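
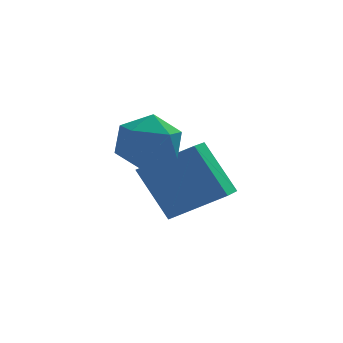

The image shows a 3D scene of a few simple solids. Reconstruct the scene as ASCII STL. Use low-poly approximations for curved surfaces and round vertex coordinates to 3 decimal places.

solid 
facet normal -0.400 0.425 0.812
outer loop
vertex 1.295 -2.419 -1.077
vertex 1.772 -1.364 -1.394
vertex -0.324 -1.993 -2.097
endloop
endfacet
facet normal -0.398 -0.879 0.264
outer loop
vertex 0.488 -2.856 -3.746
vertex 1.295 -2.419 -1.077
vertex -0.324 -1.993 -2.097
endloop
endfacet
facet normal -0.400 0.425 0.812
outer loop
vertex -0.324 -1.993 -2.097
vertex 1.772 -1.364 -1.394
vertex 0.153 -0.939 -2.414
endloop
endfacet
facet normal -0.826 0.217 -0.520
outer loop
vertex 0.153 -0.939 -2.414
vertex 0.488 -2.856 -3.746
vertex -0.324 -1.993 -2.097
endloop
endfacet
facet normal 0.826 -0.217 0.520
outer loop
vertex 1.295 -2.419 -1.077
vertex 2.584 -2.227 -3.043
vertex 1.772 -1.364 -1.394
endloop
endfacet
facet normal -0.397 -0.879 0.264
outer loop
vertex 2.107 -3.281 -2.726
vertex 1.295 -2.419 -1.077
vertex 0.488 -2.856 -3.746
endloop
endfacet
facet normal 0.826 -0.217 0.520
outer loop
vertex 2.107 -3.281 -2.726
vertex 2.584 -2.227 -3.043
vertex 1.295 -2.419 -1.077
endloop
endfacet
facet normal 0.397 0.879 -0.264
outer loop
vertex 1.772 -1.364 -1.394
vertex 2.584 -2.227 -3.043
vertex 0.153 -0.939 -2.414
endloop
endfacet
facet normal -0.826 0.217 -0.520
outer loop
vertex 0.965 -1.801 -4.063
vertex 0.488 -2.856 -3.746
vertex 0.153 -0.939 -2.414
endloop
endfacet
facet normal 0.397 0.879 -0.264
outer loop
vertex 0.153 -0.939 -2.414
vertex 2.584 -2.227 -3.043
vertex 0.965 -1.801 -4.063
endloop
endfacet
facet normal 0.400 -0.425 -0.812
outer loop
vertex 0.965 -1.801 -4.063
vertex 2.107 -3.281 -2.726
vertex 0.488 -2.856 -3.746
endloop
endfacet
facet normal 0.400 -0.425 -0.812
outer loop
vertex 2.584 -2.227 -3.043
vertex 2.107 -3.281 -2.726
vertex 0.965 -1.801 -4.063
endloop
endfacet
facet normal -0.136 0.708 0.693
outer loop
vertex 0.023 -2.727 -0.104
vertex -0.906 -3.166 0.162
vertex -0.014 -3.473 0.651
endloop
endfacet
facet normal 0.558 0.576 0.597
outer loop
vertex 0.023 -2.727 -0.104
vertex -0.014 -3.473 0.651
vertex 0.767 -3.484 -0.069
endloop
endfacet
facet normal 0.712 0.696 -0.090
outer loop
vertex 0.023 -2.727 -0.104
vertex 0.767 -3.484 -0.069
vertex 0.357 -3.185 -1.002
endloop
endfacet
facet normal 0.114 0.902 -0.417
outer loop
vertex 0.023 -2.727 -0.104
vertex 0.357 -3.185 -1.002
vertex -0.677 -2.988 -0.859
endloop
endfacet
facet normal -0.411 0.909 0.066
outer loop
vertex 0.023 -2.727 -0.104
vertex -0.677 -2.988 -0.859
vertex -0.906 -3.166 0.162
endloop
endfacet
facet normal 0.672 -0.116 0.731
outer loop
vertex 0.767 -3.484 -0.069
vertex -0.014 -3.473 0.651
vertex 0.297 -4.392 0.219
endloop
endfacet
facet normal -0.452 0.098 0.886
outer loop
vertex -0.014 -3.473 0.651
vertex -0.906 -3.166 0.162
vertex -0.737 -4.195 0.362
endloop
endfacet
facet normal -0.897 0.424 -0.127
outer loop
vertex -0.906 -3.166 0.162
vertex -0.677 -2.988 -0.859
vertex -1.147 -3.896 -0.571
endloop
endfacet
facet normal -0.047 0.412 -0.910
outer loop
vertex -0.677 -2.988 -0.859
vertex 0.357 -3.185 -1.002
vertex -0.366 -3.907 -1.291
endloop
endfacet
facet normal 0.922 0.077 -0.380
outer loop
vertex 0.357 -3.185 -1.002
vertex 0.767 -3.484 -0.069
vertex 0.526 -4.214 -0.802
endloop
endfacet
facet normal -0.114 -0.902 0.417
outer loop
vertex -0.403 -4.653 -0.536
vertex 0.297 -4.392 0.219
vertex -0.737 -4.195 0.362
endloop
endfacet
facet normal -0.712 -0.696 0.090
outer loop
vertex -0.403 -4.653 -0.536
vertex -0.737 -4.195 0.362
vertex -1.147 -3.896 -0.571
endloop
endfacet
facet normal -0.558 -0.576 -0.597
outer loop
vertex -0.403 -4.653 -0.536
vertex -1.147 -3.896 -0.571
vertex -0.366 -3.907 -1.291
endloop
endfacet
facet normal 0.136 -0.708 -0.693
outer loop
vertex -0.403 -4.653 -0.536
vertex -0.366 -3.907 -1.291
vertex 0.526 -4.214 -0.802
endloop
endfacet
facet normal 0.411 -0.909 -0.066
outer loop
vertex -0.403 -4.653 -0.536
vertex 0.526 -4.214 -0.802
vertex 0.297 -4.392 0.219
endloop
endfacet
facet normal 0.047 -0.412 0.910
outer loop
vertex -0.737 -4.195 0.362
vertex 0.297 -4.392 0.219
vertex -0.014 -3.473 0.651
endloop
endfacet
facet normal -0.922 -0.077 0.380
outer loop
vertex -1.147 -3.896 -0.571
vertex -0.737 -4.195 0.362
vertex -0.906 -3.166 0.162
endloop
endfacet
facet normal -0.672 0.116 -0.731
outer loop
vertex -0.366 -3.907 -1.291
vertex -1.147 -3.896 -0.571
vertex -0.677 -2.988 -0.859
endloop
endfacet
facet normal 0.452 -0.098 -0.886
outer loop
vertex 0.526 -4.214 -0.802
vertex -0.366 -3.907 -1.291
vertex 0.357 -3.185 -1.002
endloop
endfacet
facet normal 0.897 -0.424 0.127
outer loop
vertex 0.297 -4.392 0.219
vertex 0.526 -4.214 -0.802
vertex 0.767 -3.484 -0.069
endloop
endfacet

endsolid


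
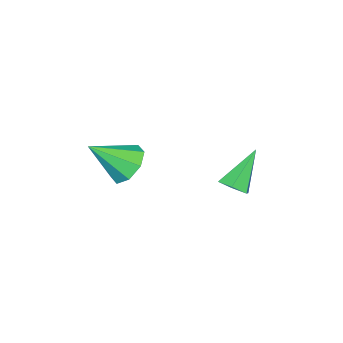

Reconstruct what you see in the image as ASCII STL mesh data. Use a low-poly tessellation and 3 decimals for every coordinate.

solid 
facet normal 0.650 -0.118 -0.750
outer loop
vertex -2.537 0.445 -2.927
vertex -2.858 0.863 -3.271
vertex -2.39 1.057 -2.896
endloop
endfacet
facet normal 0.501 -0.163 0.850
outer loop
vertex -2.537 0.445 -2.927
vertex -2.39 1.057 -2.896
vertex -4.022 1.077 -1.929
endloop
endfacet
facet normal 0.651 -0.119 -0.750
outer loop
vertex -2.39 1.057 -2.896
vertex -2.858 0.863 -3.271
vertex -2.711 1.475 -3.241
endloop
endfacet
facet normal 0.349 0.741 0.573
outer loop
vertex -2.39 1.057 -2.896
vertex -2.711 1.475 -3.241
vertex -4.022 1.077 -1.929
endloop
endfacet
facet normal 0.651 -0.120 -0.749
outer loop
vertex -2.711 1.475 -3.241
vertex -2.858 0.863 -3.271
vertex -3.178 1.282 -3.616
endloop
endfacet
facet normal -0.342 0.938 -0.057
outer loop
vertex -2.711 1.475 -3.241
vertex -3.178 1.282 -3.616
vertex -4.022 1.077 -1.929
endloop
endfacet
facet normal 0.651 -0.121 -0.750
outer loop
vertex -3.178 1.282 -3.616
vertex -2.858 0.863 -3.271
vertex -3.326 0.67 -3.646
endloop
endfacet
facet normal -0.881 0.233 -0.412
outer loop
vertex -3.178 1.282 -3.616
vertex -3.326 0.67 -3.646
vertex -4.022 1.077 -1.929
endloop
endfacet
facet normal 0.650 -0.118 -0.751
outer loop
vertex -3.326 0.67 -3.646
vertex -2.858 0.863 -3.271
vertex -3.005 0.251 -3.302
endloop
endfacet
facet normal -0.729 -0.671 -0.137
outer loop
vertex -3.326 0.67 -3.646
vertex -3.005 0.251 -3.302
vertex -4.022 1.077 -1.929
endloop
endfacet
facet normal 0.650 -0.118 -0.750
outer loop
vertex -3.005 0.251 -3.302
vertex -2.858 0.863 -3.271
vertex -2.537 0.445 -2.927
endloop
endfacet
facet normal -0.037 -0.868 0.495
outer loop
vertex -3.005 0.251 -3.302
vertex -2.537 0.445 -2.927
vertex -4.022 1.077 -1.929
endloop
endfacet
facet normal -0.521 0.561 -0.643
outer loop
vertex -1.948 -3.371 -4.236
vertex -2.677 -3.387 -3.659
vertex -1.941 -2.831 -3.771
endloop
endfacet
facet normal 0.994 0.064 -0.089
outer loop
vertex -1.948 -3.371 -4.236
vertex -1.941 -2.831 -3.771
vertex -1.723 -4.413 -2.481
endloop
endfacet
facet normal -0.521 0.561 -0.643
outer loop
vertex -1.941 -2.831 -3.771
vertex -2.677 -3.387 -3.659
vertex -2.365 -2.617 -3.241
endloop
endfacet
facet normal 0.775 0.460 0.434
outer loop
vertex -1.941 -2.831 -3.771
vertex -2.365 -2.617 -3.241
vertex -1.723 -4.413 -2.481
endloop
endfacet
facet normal -0.522 0.561 -0.643
outer loop
vertex -2.365 -2.617 -3.241
vertex -2.677 -3.387 -3.659
vertex -2.972 -2.855 -2.956
endloop
endfacet
facet normal 0.230 0.448 0.864
outer loop
vertex -2.365 -2.617 -3.241
vertex -2.972 -2.855 -2.956
vertex -1.723 -4.413 -2.481
endloop
endfacet
facet normal -0.521 0.561 -0.643
outer loop
vertex -2.972 -2.855 -2.956
vertex -2.677 -3.387 -3.659
vertex -3.407 -3.404 -3.082
endloop
endfacet
facet normal -0.318 0.034 0.948
outer loop
vertex -2.972 -2.855 -2.956
vertex -3.407 -3.404 -3.082
vertex -1.723 -4.413 -2.481
endloop
endfacet
facet normal -0.522 0.560 -0.644
outer loop
vertex -3.407 -3.404 -3.082
vertex -2.677 -3.387 -3.659
vertex -3.414 -3.944 -3.546
endloop
endfacet
facet normal -0.551 -0.540 0.637
outer loop
vertex -3.407 -3.404 -3.082
vertex -3.414 -3.944 -3.546
vertex -1.723 -4.413 -2.481
endloop
endfacet
facet normal -0.522 0.560 -0.644
outer loop
vertex -3.414 -3.944 -3.546
vertex -2.677 -3.387 -3.659
vertex -2.99 -4.158 -4.076
endloop
endfacet
facet normal -0.331 -0.937 0.113
outer loop
vertex -3.414 -3.944 -3.546
vertex -2.99 -4.158 -4.076
vertex -1.723 -4.413 -2.481
endloop
endfacet
facet normal -0.523 0.560 -0.643
outer loop
vertex -2.99 -4.158 -4.076
vertex -2.677 -3.387 -3.659
vertex -2.383 -3.92 -4.362
endloop
endfacet
facet normal 0.213 -0.924 -0.317
outer loop
vertex -2.99 -4.158 -4.076
vertex -2.383 -3.92 -4.362
vertex -1.723 -4.413 -2.481
endloop
endfacet
facet normal -0.521 0.561 -0.643
outer loop
vertex -2.383 -3.92 -4.362
vertex -2.677 -3.387 -3.659
vertex -1.948 -3.371 -4.236
endloop
endfacet
facet normal 0.761 -0.511 -0.401
outer loop
vertex -2.383 -3.92 -4.362
vertex -1.948 -3.371 -4.236
vertex -1.723 -4.413 -2.481
endloop
endfacet

endsolid


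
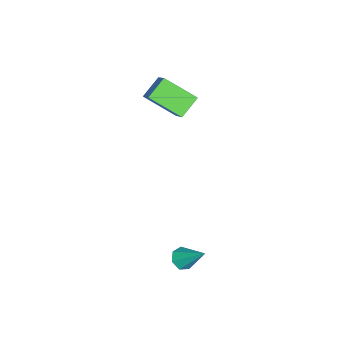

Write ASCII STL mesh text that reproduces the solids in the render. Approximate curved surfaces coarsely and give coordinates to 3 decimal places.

solid 
facet normal -0.227 -0.673 -0.704
outer loop
vertex 4.023 0.686 -4.594
vertex 3.805 0.311 -4.165
vertex 3.509 0.741 -4.481
endloop
endfacet
facet normal 0.002 0.902 -0.431
outer loop
vertex 4.023 0.686 -4.594
vertex 3.509 0.741 -4.481
vertex 4.195 1.469 -2.955
endloop
endfacet
facet normal -0.227 -0.673 -0.704
outer loop
vertex 3.509 0.741 -4.481
vertex 3.805 0.311 -4.165
vertex 3.218 0.472 -4.13
endloop
endfacet
facet normal -0.697 0.717 -0.029
outer loop
vertex 3.509 0.741 -4.481
vertex 3.218 0.472 -4.13
vertex 4.195 1.469 -2.955
endloop
endfacet
facet normal -0.227 -0.674 -0.703
outer loop
vertex 3.218 0.472 -4.13
vertex 3.805 0.311 -4.165
vertex 3.369 0.082 -3.805
endloop
endfacet
facet normal -0.818 0.147 0.556
outer loop
vertex 3.218 0.472 -4.13
vertex 3.369 0.082 -3.805
vertex 4.195 1.469 -2.955
endloop
endfacet
facet normal -0.228 -0.672 -0.704
outer loop
vertex 3.369 0.082 -3.805
vertex 3.805 0.311 -4.165
vertex 3.848 -0.136 -3.752
endloop
endfacet
facet normal -0.271 -0.380 0.884
outer loop
vertex 3.369 0.082 -3.805
vertex 3.848 -0.136 -3.752
vertex 4.195 1.469 -2.955
endloop
endfacet
facet normal -0.226 -0.673 -0.705
outer loop
vertex 3.848 -0.136 -3.752
vertex 3.805 0.311 -4.165
vertex 4.295 -0.017 -4.009
endloop
endfacet
facet normal 0.531 -0.466 0.708
outer loop
vertex 3.848 -0.136 -3.752
vertex 4.295 -0.017 -4.009
vertex 4.195 1.469 -2.955
endloop
endfacet
facet normal -0.226 -0.673 -0.704
outer loop
vertex 4.295 -0.017 -4.009
vertex 3.805 0.311 -4.165
vertex 4.373 0.349 -4.384
endloop
endfacet
facet normal 0.986 -0.047 0.159
outer loop
vertex 4.295 -0.017 -4.009
vertex 4.373 0.349 -4.384
vertex 4.195 1.469 -2.955
endloop
endfacet
facet normal -0.226 -0.674 -0.704
outer loop
vertex 4.373 0.349 -4.384
vertex 3.805 0.311 -4.165
vertex 4.023 0.686 -4.594
endloop
endfacet
facet normal 0.750 0.563 -0.347
outer loop
vertex 4.373 0.349 -4.384
vertex 4.023 0.686 -4.594
vertex 4.195 1.469 -2.955
endloop
endfacet
facet normal -0.654 -0.400 -0.642
outer loop
vertex -2.022 -3.608 1.152
vertex -2.975 -3.189 1.862
vertex -2.044 -2.011 0.179
endloop
endfacet
facet normal 0.756 -0.333 -0.563
outer loop
vertex -0.965 -1.351 1.238
vertex -2.022 -3.608 1.152
vertex -2.044 -2.011 0.179
endloop
endfacet
facet normal -0.654 -0.400 -0.642
outer loop
vertex -2.044 -2.011 0.179
vertex -2.975 -3.189 1.862
vertex -2.997 -1.592 0.889
endloop
endfacet
facet normal -0.012 0.854 -0.520
outer loop
vertex -2.997 -1.592 0.889
vertex -0.965 -1.351 1.238
vertex -2.044 -2.011 0.179
endloop
endfacet
facet normal 0.012 -0.854 0.520
outer loop
vertex -2.022 -3.608 1.152
vertex -1.896 -2.529 2.921
vertex -2.975 -3.189 1.862
endloop
endfacet
facet normal 0.756 -0.333 -0.563
outer loop
vertex -0.943 -2.948 2.211
vertex -2.022 -3.608 1.152
vertex -0.965 -1.351 1.238
endloop
endfacet
facet normal 0.012 -0.854 0.520
outer loop
vertex -0.943 -2.948 2.211
vertex -1.896 -2.529 2.921
vertex -2.022 -3.608 1.152
endloop
endfacet
facet normal -0.756 0.333 0.563
outer loop
vertex -2.975 -3.189 1.862
vertex -1.896 -2.529 2.921
vertex -2.997 -1.592 0.889
endloop
endfacet
facet normal -0.012 0.854 -0.520
outer loop
vertex -1.918 -0.932 1.948
vertex -0.965 -1.351 1.238
vertex -2.997 -1.592 0.889
endloop
endfacet
facet normal -0.756 0.333 0.563
outer loop
vertex -2.997 -1.592 0.889
vertex -1.896 -2.529 2.921
vertex -1.918 -0.932 1.948
endloop
endfacet
facet normal 0.654 0.400 0.642
outer loop
vertex -1.918 -0.932 1.948
vertex -0.943 -2.948 2.211
vertex -0.965 -1.351 1.238
endloop
endfacet
facet normal 0.654 0.400 0.642
outer loop
vertex -1.896 -2.529 2.921
vertex -0.943 -2.948 2.211
vertex -1.918 -0.932 1.948
endloop
endfacet

endsolid


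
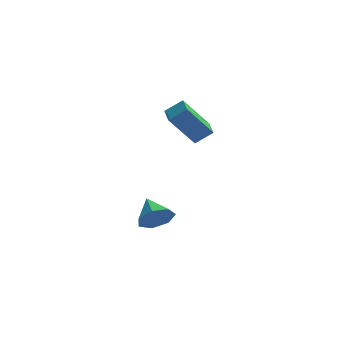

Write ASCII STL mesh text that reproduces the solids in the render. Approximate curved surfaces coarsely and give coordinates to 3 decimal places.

solid 
facet normal 0.337 -0.854 -0.397
outer loop
vertex 2.031 0.761 -1.732
vertex 1.546 0.324 -1.204
vertex 1.36 0.608 -1.972
endloop
endfacet
facet normal -0.001 0.845 -0.535
outer loop
vertex 2.031 0.761 -1.732
vertex 1.36 0.608 -1.972
vertex 1.114 1.416 -0.696
endloop
endfacet
facet normal 0.337 -0.854 -0.397
outer loop
vertex 1.36 0.608 -1.972
vertex 1.546 0.324 -1.204
vertex 0.829 0.241 -1.634
endloop
endfacet
facet normal -0.685 0.549 -0.480
outer loop
vertex 1.36 0.608 -1.972
vertex 0.829 0.241 -1.634
vertex 1.114 1.416 -0.696
endloop
endfacet
facet normal 0.337 -0.854 -0.397
outer loop
vertex 0.829 0.241 -1.634
vertex 1.546 0.324 -1.204
vertex 0.837 -0.064 -0.972
endloop
endfacet
facet normal -0.982 0.167 0.089
outer loop
vertex 0.829 0.241 -1.634
vertex 0.837 -0.064 -0.972
vertex 1.114 1.416 -0.696
endloop
endfacet
facet normal 0.337 -0.853 -0.398
outer loop
vertex 0.837 -0.064 -0.972
vertex 1.546 0.324 -1.204
vertex 1.379 -0.077 -0.485
endloop
endfacet
facet normal -0.668 -0.014 0.744
outer loop
vertex 0.837 -0.064 -0.972
vertex 1.379 -0.077 -0.485
vertex 1.114 1.416 -0.696
endloop
endfacet
facet normal 0.338 -0.853 -0.397
outer loop
vertex 1.379 -0.077 -0.485
vertex 1.546 0.324 -1.204
vertex 2.046 0.212 -0.539
endloop
endfacet
facet normal 0.018 0.143 0.990
outer loop
vertex 1.379 -0.077 -0.485
vertex 2.046 0.212 -0.539
vertex 1.114 1.416 -0.696
endloop
endfacet
facet normal 0.336 -0.854 -0.397
outer loop
vertex 2.046 0.212 -0.539
vertex 1.546 0.324 -1.204
vertex 2.336 0.584 -1.094
endloop
endfacet
facet normal 0.563 0.520 0.643
outer loop
vertex 2.046 0.212 -0.539
vertex 2.336 0.584 -1.094
vertex 1.114 1.416 -0.696
endloop
endfacet
facet normal 0.336 -0.854 -0.398
outer loop
vertex 2.336 0.584 -1.094
vertex 1.546 0.324 -1.204
vertex 2.031 0.761 -1.732
endloop
endfacet
facet normal 0.555 0.831 -0.035
outer loop
vertex 2.336 0.584 -1.094
vertex 2.031 0.761 -1.732
vertex 1.114 1.416 -0.696
endloop
endfacet
facet normal -0.574 -0.142 0.807
outer loop
vertex 2.774 1.098 4.837
vertex 2.599 1.97 4.866
vertex 2.027 0.965 4.282
endloop
endfacet
facet normal 0.198 -0.980 -0.031
outer loop
vertex 3.101 1.23 2.774
vertex 2.774 1.098 4.837
vertex 2.027 0.965 4.282
endloop
endfacet
facet normal -0.574 -0.142 0.807
outer loop
vertex 2.027 0.965 4.282
vertex 2.599 1.97 4.866
vertex 1.852 1.837 4.311
endloop
endfacet
facet normal -0.795 -0.140 -0.591
outer loop
vertex 1.852 1.837 4.311
vertex 3.101 1.23 2.774
vertex 2.027 0.965 4.282
endloop
endfacet
facet normal 0.795 0.140 0.591
outer loop
vertex 2.774 1.098 4.837
vertex 3.673 2.235 3.358
vertex 2.599 1.97 4.866
endloop
endfacet
facet normal 0.198 -0.980 -0.031
outer loop
vertex 3.848 1.363 3.329
vertex 2.774 1.098 4.837
vertex 3.101 1.23 2.774
endloop
endfacet
facet normal 0.795 0.140 0.591
outer loop
vertex 3.848 1.363 3.329
vertex 3.673 2.235 3.358
vertex 2.774 1.098 4.837
endloop
endfacet
facet normal -0.198 0.980 0.031
outer loop
vertex 2.599 1.97 4.866
vertex 3.673 2.235 3.358
vertex 1.852 1.837 4.311
endloop
endfacet
facet normal -0.795 -0.140 -0.591
outer loop
vertex 2.926 2.102 2.803
vertex 3.101 1.23 2.774
vertex 1.852 1.837 4.311
endloop
endfacet
facet normal -0.198 0.980 0.031
outer loop
vertex 1.852 1.837 4.311
vertex 3.673 2.235 3.358
vertex 2.926 2.102 2.803
endloop
endfacet
facet normal 0.574 0.142 -0.807
outer loop
vertex 2.926 2.102 2.803
vertex 3.848 1.363 3.329
vertex 3.101 1.23 2.774
endloop
endfacet
facet normal 0.574 0.142 -0.807
outer loop
vertex 3.673 2.235 3.358
vertex 3.848 1.363 3.329
vertex 2.926 2.102 2.803
endloop
endfacet

endsolid


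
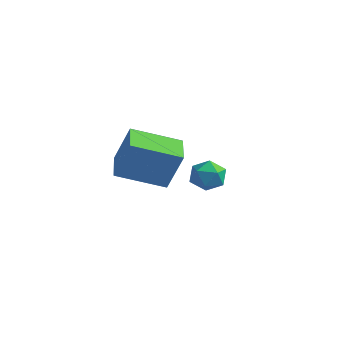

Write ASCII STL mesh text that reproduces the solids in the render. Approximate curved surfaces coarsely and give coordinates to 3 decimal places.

solid 
facet normal 0.546 0.326 0.772
outer loop
vertex 0.731 3.183 2.882
vertex 0.341 2.756 3.338
vertex 0.95 2.494 3.018
endloop
endfacet
facet normal 0.929 0.329 0.169
outer loop
vertex 0.731 3.183 2.882
vertex 0.95 2.494 3.018
vertex 0.98 2.761 2.333
endloop
endfacet
facet normal 0.594 0.745 -0.303
outer loop
vertex 0.731 3.183 2.882
vertex 0.98 2.761 2.333
vertex 0.391 3.189 2.23
endloop
endfacet
facet normal 0.004 1.000 0.007
outer loop
vertex 0.731 3.183 2.882
vertex 0.391 3.189 2.23
vertex -0.004 3.186 2.851
endloop
endfacet
facet normal -0.025 0.740 0.672
outer loop
vertex 0.731 3.183 2.882
vertex -0.004 3.186 2.851
vertex 0.341 2.756 3.338
endloop
endfacet
facet normal 0.937 -0.337 -0.090
outer loop
vertex 0.98 2.761 2.333
vertex 0.95 2.494 3.018
vertex 0.744 2.074 2.449
endloop
endfacet
facet normal 0.317 -0.342 0.884
outer loop
vertex 0.95 2.494 3.018
vertex 0.341 2.756 3.338
vertex 0.349 2.071 3.07
endloop
endfacet
facet normal -0.607 0.331 0.722
outer loop
vertex 0.341 2.756 3.338
vertex -0.004 3.186 2.851
vertex -0.24 2.499 2.967
endloop
endfacet
facet normal -0.559 0.751 -0.352
outer loop
vertex -0.004 3.186 2.851
vertex 0.391 3.189 2.23
vertex -0.21 2.766 2.282
endloop
endfacet
facet normal 0.395 0.339 -0.854
outer loop
vertex 0.391 3.189 2.23
vertex 0.98 2.761 2.333
vertex 0.399 2.504 1.962
endloop
endfacet
facet normal -0.004 -1.000 -0.007
outer loop
vertex 0.009 2.077 2.418
vertex 0.744 2.074 2.449
vertex 0.349 2.071 3.07
endloop
endfacet
facet normal -0.594 -0.745 0.303
outer loop
vertex 0.009 2.077 2.418
vertex 0.349 2.071 3.07
vertex -0.24 2.499 2.967
endloop
endfacet
facet normal -0.929 -0.329 -0.169
outer loop
vertex 0.009 2.077 2.418
vertex -0.24 2.499 2.967
vertex -0.21 2.766 2.282
endloop
endfacet
facet normal -0.546 -0.326 -0.772
outer loop
vertex 0.009 2.077 2.418
vertex -0.21 2.766 2.282
vertex 0.399 2.504 1.962
endloop
endfacet
facet normal 0.025 -0.740 -0.672
outer loop
vertex 0.009 2.077 2.418
vertex 0.399 2.504 1.962
vertex 0.744 2.074 2.449
endloop
endfacet
facet normal 0.559 -0.751 0.352
outer loop
vertex 0.349 2.071 3.07
vertex 0.744 2.074 2.449
vertex 0.95 2.494 3.018
endloop
endfacet
facet normal -0.395 -0.339 0.854
outer loop
vertex -0.24 2.499 2.967
vertex 0.349 2.071 3.07
vertex 0.341 2.756 3.338
endloop
endfacet
facet normal -0.937 0.337 0.090
outer loop
vertex -0.21 2.766 2.282
vertex -0.24 2.499 2.967
vertex -0.004 3.186 2.851
endloop
endfacet
facet normal -0.317 0.342 -0.884
outer loop
vertex 0.399 2.504 1.962
vertex -0.21 2.766 2.282
vertex 0.391 3.189 2.23
endloop
endfacet
facet normal 0.607 -0.331 -0.722
outer loop
vertex 0.744 2.074 2.449
vertex 0.399 2.504 1.962
vertex 0.98 2.761 2.333
endloop
endfacet
facet normal -0.690 0.707 0.156
outer loop
vertex -4.512 3.728 3.091
vertex -3.184 5.179 2.385
vertex -5.136 3.487 1.42
endloop
endfacet
facet normal -0.636 -0.694 0.338
outer loop
vertex -4.136 2.461 1.195
vertex -4.512 3.728 3.091
vertex -5.136 3.487 1.42
endloop
endfacet
facet normal -0.690 0.707 0.155
outer loop
vertex -5.136 3.487 1.42
vertex -3.184 5.179 2.385
vertex -3.808 4.937 0.714
endloop
endfacet
facet normal -0.347 -0.134 -0.928
outer loop
vertex -3.808 4.937 0.714
vertex -4.136 2.461 1.195
vertex -5.136 3.487 1.42
endloop
endfacet
facet normal 0.347 0.134 0.928
outer loop
vertex -4.512 3.728 3.091
vertex -2.184 4.153 2.16
vertex -3.184 5.179 2.385
endloop
endfacet
facet normal -0.636 -0.694 0.338
outer loop
vertex -3.512 2.703 2.866
vertex -4.512 3.728 3.091
vertex -4.136 2.461 1.195
endloop
endfacet
facet normal 0.347 0.134 0.928
outer loop
vertex -3.512 2.703 2.866
vertex -2.184 4.153 2.16
vertex -4.512 3.728 3.091
endloop
endfacet
facet normal 0.636 0.694 -0.338
outer loop
vertex -3.184 5.179 2.385
vertex -2.184 4.153 2.16
vertex -3.808 4.937 0.714
endloop
endfacet
facet normal -0.347 -0.134 -0.928
outer loop
vertex -2.808 3.912 0.489
vertex -4.136 2.461 1.195
vertex -3.808 4.937 0.714
endloop
endfacet
facet normal 0.636 0.694 -0.338
outer loop
vertex -3.808 4.937 0.714
vertex -2.184 4.153 2.16
vertex -2.808 3.912 0.489
endloop
endfacet
facet normal 0.690 -0.707 -0.155
outer loop
vertex -2.808 3.912 0.489
vertex -3.512 2.703 2.866
vertex -4.136 2.461 1.195
endloop
endfacet
facet normal 0.690 -0.707 -0.156
outer loop
vertex -2.184 4.153 2.16
vertex -3.512 2.703 2.866
vertex -2.808 3.912 0.489
endloop
endfacet

endsolid


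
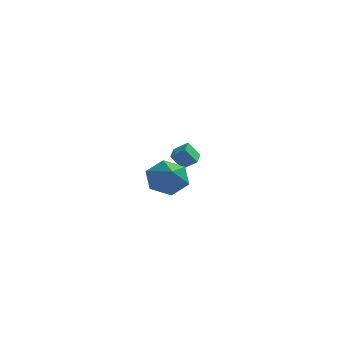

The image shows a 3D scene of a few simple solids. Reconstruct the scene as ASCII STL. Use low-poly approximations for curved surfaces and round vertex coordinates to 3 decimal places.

solid 
facet normal -0.261 0.766 -0.587
outer loop
vertex -0.209 -2.034 3.606
vertex -0.946 -2.665 3.11
vertex -1.227 -2.087 3.99
endloop
endfacet
facet normal 0.344 0.134 0.930
outer loop
vertex -0.209 -2.034 3.606
vertex -1.227 -2.087 3.99
vertex -0.554 -3.815 3.99
endloop
endfacet
facet normal -0.260 0.767 -0.587
outer loop
vertex -1.227 -2.087 3.99
vertex -0.946 -2.665 3.11
vertex -1.965 -2.718 3.493
endloop
endfacet
facet normal -0.444 -0.173 0.879
outer loop
vertex -1.227 -2.087 3.99
vertex -1.965 -2.718 3.493
vertex -0.554 -3.815 3.99
endloop
endfacet
facet normal -0.260 0.767 -0.587
outer loop
vertex -1.965 -2.718 3.493
vertex -0.946 -2.665 3.11
vertex -1.683 -3.296 2.613
endloop
endfacet
facet normal -0.648 -0.715 0.262
outer loop
vertex -1.965 -2.718 3.493
vertex -1.683 -3.296 2.613
vertex -0.554 -3.815 3.99
endloop
endfacet
facet normal -0.260 0.767 -0.587
outer loop
vertex -1.683 -3.296 2.613
vertex -0.946 -2.665 3.11
vertex -0.664 -3.243 2.23
endloop
endfacet
facet normal -0.065 -0.950 -0.305
outer loop
vertex -1.683 -3.296 2.613
vertex -0.664 -3.243 2.23
vertex -0.554 -3.815 3.99
endloop
endfacet
facet normal -0.261 0.766 -0.587
outer loop
vertex -0.664 -3.243 2.23
vertex -0.946 -2.665 3.11
vertex 0.073 -2.612 2.726
endloop
endfacet
facet normal 0.722 -0.643 -0.254
outer loop
vertex -0.664 -3.243 2.23
vertex 0.073 -2.612 2.726
vertex -0.554 -3.815 3.99
endloop
endfacet
facet normal -0.261 0.766 -0.587
outer loop
vertex 0.073 -2.612 2.726
vertex -0.946 -2.665 3.11
vertex -0.209 -2.034 3.606
endloop
endfacet
facet normal 0.926 -0.101 0.363
outer loop
vertex 0.073 -2.612 2.726
vertex -0.209 -2.034 3.606
vertex -0.554 -3.815 3.99
endloop
endfacet
facet normal -0.585 -0.071 0.808
outer loop
vertex -0.9 3.112 2.665
vertex -0.882 4.147 2.769
vertex -1.646 3.179 2.131
endloop
endfacet
facet normal -0.018 -0.995 -0.100
outer loop
vertex -1.038 3.253 1.291
vertex -0.9 3.112 2.665
vertex -1.646 3.179 2.131
endloop
endfacet
facet normal -0.585 -0.071 0.808
outer loop
vertex -1.646 3.179 2.131
vertex -0.882 4.147 2.769
vertex -1.628 4.214 2.235
endloop
endfacet
facet normal -0.811 0.072 -0.581
outer loop
vertex -1.628 4.214 2.235
vertex -1.038 3.253 1.291
vertex -1.646 3.179 2.131
endloop
endfacet
facet normal 0.811 -0.072 0.581
outer loop
vertex -0.9 3.112 2.665
vertex -0.274 4.221 1.929
vertex -0.882 4.147 2.769
endloop
endfacet
facet normal -0.018 -0.995 -0.100
outer loop
vertex -0.292 3.186 1.825
vertex -0.9 3.112 2.665
vertex -1.038 3.253 1.291
endloop
endfacet
facet normal 0.811 -0.072 0.581
outer loop
vertex -0.292 3.186 1.825
vertex -0.274 4.221 1.929
vertex -0.9 3.112 2.665
endloop
endfacet
facet normal 0.018 0.995 0.100
outer loop
vertex -0.882 4.147 2.769
vertex -0.274 4.221 1.929
vertex -1.628 4.214 2.235
endloop
endfacet
facet normal -0.811 0.072 -0.581
outer loop
vertex -1.02 4.288 1.395
vertex -1.038 3.253 1.291
vertex -1.628 4.214 2.235
endloop
endfacet
facet normal 0.018 0.995 0.100
outer loop
vertex -1.628 4.214 2.235
vertex -0.274 4.221 1.929
vertex -1.02 4.288 1.395
endloop
endfacet
facet normal 0.585 0.071 -0.808
outer loop
vertex -1.02 4.288 1.395
vertex -0.292 3.186 1.825
vertex -1.038 3.253 1.291
endloop
endfacet
facet normal 0.585 0.071 -0.808
outer loop
vertex -0.274 4.221 1.929
vertex -0.292 3.186 1.825
vertex -1.02 4.288 1.395
endloop
endfacet

endsolid


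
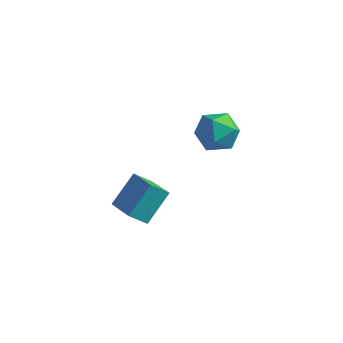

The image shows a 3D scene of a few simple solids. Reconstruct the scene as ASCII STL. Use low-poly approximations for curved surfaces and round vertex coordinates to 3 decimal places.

solid 
facet normal -0.327 0.277 0.903
outer loop
vertex -0.707 1.862 1.861
vertex 0.179 1.207 2.383
vertex 0.374 2.376 2.095
endloop
endfacet
facet normal -0.462 0.782 0.418
outer loop
vertex -0.707 1.862 1.861
vertex 0.374 2.376 2.095
vertex -0.194 2.604 1.04
endloop
endfacet
facet normal -0.865 0.493 -0.095
outer loop
vertex -0.707 1.862 1.861
vertex -0.194 2.604 1.04
vertex -0.74 1.576 0.676
endloop
endfacet
facet normal -0.979 -0.191 0.073
outer loop
vertex -0.707 1.862 1.861
vertex -0.74 1.576 0.676
vertex -0.509 0.712 1.505
endloop
endfacet
facet normal -0.647 -0.325 0.690
outer loop
vertex -0.707 1.862 1.861
vertex -0.509 0.712 1.505
vertex 0.179 1.207 2.383
endloop
endfacet
facet normal 0.158 0.979 0.127
outer loop
vertex -0.194 2.604 1.04
vertex 0.374 2.376 2.095
vertex 1.009 2.408 1.055
endloop
endfacet
facet normal 0.377 0.162 0.912
outer loop
vertex 0.374 2.376 2.095
vertex 0.179 1.207 2.383
vertex 1.24 1.544 1.884
endloop
endfacet
facet normal -0.139 -0.812 0.567
outer loop
vertex 0.179 1.207 2.383
vertex -0.509 0.712 1.505
vertex 0.694 0.516 1.52
endloop
endfacet
facet normal -0.677 -0.596 -0.432
outer loop
vertex -0.509 0.712 1.505
vertex -0.74 1.576 0.676
vertex 0.126 0.744 0.465
endloop
endfacet
facet normal -0.493 0.511 -0.704
outer loop
vertex -0.74 1.576 0.676
vertex -0.194 2.604 1.04
vertex 0.321 1.913 0.177
endloop
endfacet
facet normal 0.979 0.191 -0.073
outer loop
vertex 1.207 1.258 0.699
vertex 1.009 2.408 1.055
vertex 1.24 1.544 1.884
endloop
endfacet
facet normal 0.865 -0.493 0.095
outer loop
vertex 1.207 1.258 0.699
vertex 1.24 1.544 1.884
vertex 0.694 0.516 1.52
endloop
endfacet
facet normal 0.462 -0.782 -0.418
outer loop
vertex 1.207 1.258 0.699
vertex 0.694 0.516 1.52
vertex 0.126 0.744 0.465
endloop
endfacet
facet normal 0.327 -0.277 -0.903
outer loop
vertex 1.207 1.258 0.699
vertex 0.126 0.744 0.465
vertex 0.321 1.913 0.177
endloop
endfacet
facet normal 0.647 0.325 -0.690
outer loop
vertex 1.207 1.258 0.699
vertex 0.321 1.913 0.177
vertex 1.009 2.408 1.055
endloop
endfacet
facet normal 0.677 0.596 0.432
outer loop
vertex 1.24 1.544 1.884
vertex 1.009 2.408 1.055
vertex 0.374 2.376 2.095
endloop
endfacet
facet normal 0.493 -0.511 0.704
outer loop
vertex 0.694 0.516 1.52
vertex 1.24 1.544 1.884
vertex 0.179 1.207 2.383
endloop
endfacet
facet normal -0.158 -0.979 -0.127
outer loop
vertex 0.126 0.744 0.465
vertex 0.694 0.516 1.52
vertex -0.509 0.712 1.505
endloop
endfacet
facet normal -0.377 -0.162 -0.912
outer loop
vertex 0.321 1.913 0.177
vertex 0.126 0.744 0.465
vertex -0.74 1.576 0.676
endloop
endfacet
facet normal 0.139 0.812 -0.567
outer loop
vertex 1.009 2.408 1.055
vertex 0.321 1.913 0.177
vertex -0.194 2.604 1.04
endloop
endfacet
facet normal -0.840 0.470 -0.272
outer loop
vertex -1.589 -2.987 0.91
vertex -0.984 -2.373 0.104
vertex -1.933 -4.356 -0.391
endloop
endfacet
facet normal -0.513 -0.520 0.683
outer loop
vertex -0.556 -5.127 0.056
vertex -1.589 -2.987 0.91
vertex -1.933 -4.356 -0.391
endloop
endfacet
facet normal -0.840 0.470 -0.272
outer loop
vertex -1.933 -4.356 -0.391
vertex -0.984 -2.373 0.104
vertex -1.328 -3.742 -1.197
endloop
endfacet
facet normal -0.179 -0.713 -0.678
outer loop
vertex -1.328 -3.742 -1.197
vertex -0.556 -5.127 0.056
vertex -1.933 -4.356 -0.391
endloop
endfacet
facet normal 0.179 0.713 0.678
outer loop
vertex -1.589 -2.987 0.91
vertex 0.393 -3.144 0.551
vertex -0.984 -2.373 0.104
endloop
endfacet
facet normal -0.513 -0.520 0.683
outer loop
vertex -0.212 -3.758 1.357
vertex -1.589 -2.987 0.91
vertex -0.556 -5.127 0.056
endloop
endfacet
facet normal 0.179 0.713 0.678
outer loop
vertex -0.212 -3.758 1.357
vertex 0.393 -3.144 0.551
vertex -1.589 -2.987 0.91
endloop
endfacet
facet normal 0.513 0.520 -0.683
outer loop
vertex -0.984 -2.373 0.104
vertex 0.393 -3.144 0.551
vertex -1.328 -3.742 -1.197
endloop
endfacet
facet normal -0.179 -0.713 -0.678
outer loop
vertex 0.049 -4.513 -0.75
vertex -0.556 -5.127 0.056
vertex -1.328 -3.742 -1.197
endloop
endfacet
facet normal 0.513 0.520 -0.683
outer loop
vertex -1.328 -3.742 -1.197
vertex 0.393 -3.144 0.551
vertex 0.049 -4.513 -0.75
endloop
endfacet
facet normal 0.840 -0.470 0.272
outer loop
vertex 0.049 -4.513 -0.75
vertex -0.212 -3.758 1.357
vertex -0.556 -5.127 0.056
endloop
endfacet
facet normal 0.840 -0.470 0.272
outer loop
vertex 0.393 -3.144 0.551
vertex -0.212 -3.758 1.357
vertex 0.049 -4.513 -0.75
endloop
endfacet

endsolid


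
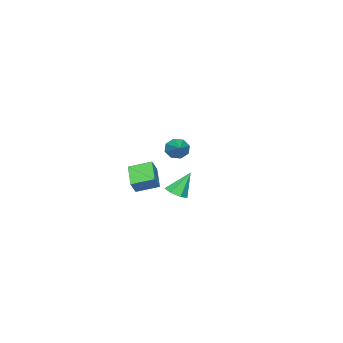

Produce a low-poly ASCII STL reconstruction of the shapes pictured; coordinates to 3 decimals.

solid 
facet normal 0.380 -0.331 -0.864
outer loop
vertex 4.445 2.255 1.38
vertex 3.835 2.202 1.132
vertex 4.243 2.72 1.113
endloop
endfacet
facet normal 0.655 0.570 0.497
outer loop
vertex 4.445 2.255 1.38
vertex 4.243 2.72 1.113
vertex 3.265 2.698 2.428
endloop
endfacet
facet normal 0.380 -0.331 -0.864
outer loop
vertex 4.243 2.72 1.113
vertex 3.835 2.202 1.132
vertex 3.735 2.794 0.861
endloop
endfacet
facet normal 0.099 0.991 0.091
outer loop
vertex 4.243 2.72 1.113
vertex 3.735 2.794 0.861
vertex 3.265 2.698 2.428
endloop
endfacet
facet normal 0.380 -0.331 -0.864
outer loop
vertex 3.735 2.794 0.861
vertex 3.835 2.202 1.132
vertex 3.302 2.422 0.813
endloop
endfacet
facet normal -0.636 0.758 -0.144
outer loop
vertex 3.735 2.794 0.861
vertex 3.302 2.422 0.813
vertex 3.265 2.698 2.428
endloop
endfacet
facet normal 0.380 -0.332 -0.864
outer loop
vertex 3.302 2.422 0.813
vertex 3.835 2.202 1.132
vertex 3.271 1.884 1.006
endloop
endfacet
facet normal -0.998 0.046 -0.031
outer loop
vertex 3.302 2.422 0.813
vertex 3.271 1.884 1.006
vertex 3.265 2.698 2.428
endloop
endfacet
facet normal 0.380 -0.331 -0.864
outer loop
vertex 3.271 1.884 1.006
vertex 3.835 2.202 1.132
vertex 3.665 1.585 1.294
endloop
endfacet
facet normal -0.714 -0.609 0.345
outer loop
vertex 3.271 1.884 1.006
vertex 3.665 1.585 1.294
vertex 3.265 2.698 2.428
endloop
endfacet
facet normal 0.381 -0.332 -0.863
outer loop
vertex 3.665 1.585 1.294
vertex 3.835 2.202 1.132
vertex 4.187 1.75 1.461
endloop
endfacet
facet normal 0.001 -0.713 0.701
outer loop
vertex 3.665 1.585 1.294
vertex 4.187 1.75 1.461
vertex 3.265 2.698 2.428
endloop
endfacet
facet normal 0.380 -0.333 -0.863
outer loop
vertex 4.187 1.75 1.461
vertex 3.835 2.202 1.132
vertex 4.445 2.255 1.38
endloop
endfacet
facet normal 0.611 -0.189 0.768
outer loop
vertex 4.187 1.75 1.461
vertex 4.445 2.255 1.38
vertex 3.265 2.698 2.428
endloop
endfacet
facet normal -0.730 -0.556 -0.398
outer loop
vertex -3.471 -2.698 -0.154
vertex -3.891 -2.553 0.413
vertex -3.776 -2.245 -0.227
endloop
endfacet
facet normal 0.621 0.301 -0.724
outer loop
vertex -3.471 -2.698 -0.154
vertex -3.776 -2.245 -0.227
vertex -2.509 -1.507 1.167
endloop
endfacet
facet normal -0.731 -0.554 -0.398
outer loop
vertex -3.776 -2.245 -0.227
vertex -3.891 -2.553 0.413
vertex -4.147 -1.972 0.075
endloop
endfacet
facet normal 0.143 0.815 -0.561
outer loop
vertex -3.776 -2.245 -0.227
vertex -4.147 -1.972 0.075
vertex -2.509 -1.507 1.167
endloop
endfacet
facet normal -0.731 -0.554 -0.398
outer loop
vertex -4.147 -1.972 0.075
vertex -3.891 -2.553 0.413
vertex -4.368 -2.04 0.575
endloop
endfacet
facet normal -0.278 0.961 0.008
outer loop
vertex -4.147 -1.972 0.075
vertex -4.368 -2.04 0.575
vertex -2.509 -1.507 1.167
endloop
endfacet
facet normal -0.731 -0.554 -0.399
outer loop
vertex -4.368 -2.04 0.575
vertex -3.891 -2.553 0.413
vertex -4.31 -2.408 0.98
endloop
endfacet
facet normal -0.393 0.652 0.648
outer loop
vertex -4.368 -2.04 0.575
vertex -4.31 -2.408 0.98
vertex -2.509 -1.507 1.167
endloop
endfacet
facet normal -0.731 -0.554 -0.399
outer loop
vertex -4.31 -2.408 0.98
vertex -3.891 -2.553 0.413
vertex -4.006 -2.862 1.053
endloop
endfacet
facet normal -0.136 0.068 0.988
outer loop
vertex -4.31 -2.408 0.98
vertex -4.006 -2.862 1.053
vertex -2.509 -1.507 1.167
endloop
endfacet
facet normal -0.731 -0.554 -0.399
outer loop
vertex -4.006 -2.862 1.053
vertex -3.891 -2.553 0.413
vertex -3.634 -3.135 0.751
endloop
endfacet
facet normal 0.342 -0.448 0.826
outer loop
vertex -4.006 -2.862 1.053
vertex -3.634 -3.135 0.751
vertex -2.509 -1.507 1.167
endloop
endfacet
facet normal -0.731 -0.554 -0.398
outer loop
vertex -3.634 -3.135 0.751
vertex -3.891 -2.553 0.413
vertex -3.413 -3.067 0.251
endloop
endfacet
facet normal 0.763 -0.593 0.257
outer loop
vertex -3.634 -3.135 0.751
vertex -3.413 -3.067 0.251
vertex -2.509 -1.507 1.167
endloop
endfacet
facet normal -0.731 -0.554 -0.400
outer loop
vertex -3.413 -3.067 0.251
vertex -3.891 -2.553 0.413
vertex -3.471 -2.698 -0.154
endloop
endfacet
facet normal 0.879 -0.284 -0.384
outer loop
vertex -3.413 -3.067 0.251
vertex -3.471 -2.698 -0.154
vertex -2.509 -1.507 1.167
endloop
endfacet
facet normal -0.562 -0.011 -0.827
outer loop
vertex 0.873 -2.326 0.271
vertex 0.257 -1.219 0.675
vertex 1.908 -1.49 -0.443
endloop
endfacet
facet normal 0.463 -0.833 -0.304
outer loop
vertex 2.403 -1.481 0.285
vertex 0.873 -2.326 0.271
vertex 1.908 -1.49 -0.443
endloop
endfacet
facet normal -0.562 -0.011 -0.827
outer loop
vertex 1.908 -1.49 -0.443
vertex 0.257 -1.219 0.675
vertex 1.292 -0.383 -0.039
endloop
endfacet
facet normal 0.685 0.554 -0.473
outer loop
vertex 1.292 -0.383 -0.039
vertex 2.403 -1.481 0.285
vertex 1.908 -1.49 -0.443
endloop
endfacet
facet normal -0.685 -0.554 0.473
outer loop
vertex 0.873 -2.326 0.271
vertex 0.752 -1.21 1.403
vertex 0.257 -1.219 0.675
endloop
endfacet
facet normal 0.463 -0.833 -0.304
outer loop
vertex 1.368 -2.317 0.999
vertex 0.873 -2.326 0.271
vertex 2.403 -1.481 0.285
endloop
endfacet
facet normal -0.685 -0.554 0.473
outer loop
vertex 1.368 -2.317 0.999
vertex 0.752 -1.21 1.403
vertex 0.873 -2.326 0.271
endloop
endfacet
facet normal -0.463 0.833 0.304
outer loop
vertex 0.257 -1.219 0.675
vertex 0.752 -1.21 1.403
vertex 1.292 -0.383 -0.039
endloop
endfacet
facet normal 0.685 0.554 -0.473
outer loop
vertex 1.787 -0.374 0.689
vertex 2.403 -1.481 0.285
vertex 1.292 -0.383 -0.039
endloop
endfacet
facet normal -0.463 0.833 0.304
outer loop
vertex 1.292 -0.383 -0.039
vertex 0.752 -1.21 1.403
vertex 1.787 -0.374 0.689
endloop
endfacet
facet normal 0.562 0.011 0.827
outer loop
vertex 1.787 -0.374 0.689
vertex 1.368 -2.317 0.999
vertex 2.403 -1.481 0.285
endloop
endfacet
facet normal 0.562 0.011 0.827
outer loop
vertex 0.752 -1.21 1.403
vertex 1.368 -2.317 0.999
vertex 1.787 -0.374 0.689
endloop
endfacet

endsolid


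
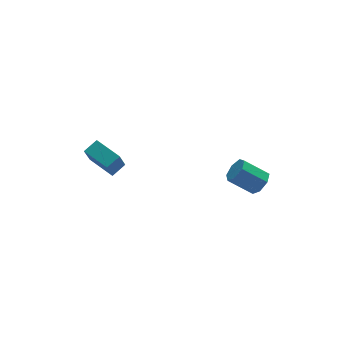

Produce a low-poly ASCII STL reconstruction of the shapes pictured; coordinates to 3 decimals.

solid 
facet normal 0.733 -0.326 -0.598
outer loop
vertex 4.77 -2.024 -3.57
vertex 4.259 -2.045 -4.185
vertex 4.724 -1.441 -3.944
endloop
endfacet
facet normal 0.677 0.434 0.594
outer loop
vertex 4.77 -2.024 -3.57
vertex 4.724 -1.441 -3.944
vertex 3.532 -1.474 -2.56
endloop
endfacet
facet normal 0.678 0.434 0.594
outer loop
vertex 3.532 -1.474 -2.56
vertex 4.724 -1.441 -3.944
vertex 3.486 -0.891 -2.933
endloop
endfacet
facet normal -0.733 0.325 0.598
outer loop
vertex 3.532 -1.474 -2.56
vertex 3.486 -0.891 -2.933
vertex 3.021 -1.495 -3.175
endloop
endfacet
facet normal 0.732 -0.325 -0.598
outer loop
vertex 4.724 -1.441 -3.944
vertex 4.259 -2.045 -4.185
vertex 4.328 -1.312 -4.499
endloop
endfacet
facet normal 0.371 0.927 -0.050
outer loop
vertex 4.724 -1.441 -3.944
vertex 4.328 -1.312 -4.499
vertex 3.486 -0.891 -2.933
endloop
endfacet
facet normal 0.370 0.928 -0.050
outer loop
vertex 3.486 -0.891 -2.933
vertex 4.328 -1.312 -4.499
vertex 3.09 -0.763 -3.489
endloop
endfacet
facet normal -0.733 0.325 0.597
outer loop
vertex 3.486 -0.891 -2.933
vertex 3.09 -0.763 -3.489
vertex 3.021 -1.495 -3.175
endloop
endfacet
facet normal 0.733 -0.325 -0.598
outer loop
vertex 4.328 -1.312 -4.499
vertex 4.259 -2.045 -4.185
vertex 3.88 -1.736 -4.818
endloop
endfacet
facet normal -0.216 0.722 -0.657
outer loop
vertex 4.328 -1.312 -4.499
vertex 3.88 -1.736 -4.818
vertex 3.09 -0.763 -3.489
endloop
endfacet
facet normal -0.215 0.723 -0.657
outer loop
vertex 3.09 -0.763 -3.489
vertex 3.88 -1.736 -4.818
vertex 2.642 -1.186 -3.808
endloop
endfacet
facet normal -0.733 0.325 0.598
outer loop
vertex 3.09 -0.763 -3.489
vertex 2.642 -1.186 -3.808
vertex 3.021 -1.495 -3.175
endloop
endfacet
facet normal 0.732 -0.326 -0.598
outer loop
vertex 3.88 -1.736 -4.818
vertex 4.259 -2.045 -4.185
vertex 3.717 -2.392 -4.66
endloop
endfacet
facet normal -0.639 -0.026 -0.769
outer loop
vertex 3.88 -1.736 -4.818
vertex 3.717 -2.392 -4.66
vertex 2.642 -1.186 -3.808
endloop
endfacet
facet normal -0.639 -0.026 -0.769
outer loop
vertex 2.642 -1.186 -3.808
vertex 3.717 -2.392 -4.66
vertex 2.479 -1.842 -3.65
endloop
endfacet
facet normal -0.732 0.326 0.598
outer loop
vertex 2.642 -1.186 -3.808
vertex 2.479 -1.842 -3.65
vertex 3.021 -1.495 -3.175
endloop
endfacet
facet normal 0.732 -0.324 -0.599
outer loop
vertex 3.717 -2.392 -4.66
vertex 4.259 -2.045 -4.185
vertex 3.963 -2.787 -4.145
endloop
endfacet
facet normal -0.582 -0.755 -0.302
outer loop
vertex 3.717 -2.392 -4.66
vertex 3.963 -2.787 -4.145
vertex 2.479 -1.842 -3.65
endloop
endfacet
facet normal -0.582 -0.755 -0.302
outer loop
vertex 2.479 -1.842 -3.65
vertex 3.963 -2.787 -4.145
vertex 2.724 -2.237 -3.135
endloop
endfacet
facet normal -0.732 0.325 0.598
outer loop
vertex 2.479 -1.842 -3.65
vertex 2.724 -2.237 -3.135
vertex 3.021 -1.495 -3.175
endloop
endfacet
facet normal 0.733 -0.325 -0.598
outer loop
vertex 3.963 -2.787 -4.145
vertex 4.259 -2.045 -4.185
vertex 4.431 -2.623 -3.66
endloop
endfacet
facet normal -0.086 -0.916 0.393
outer loop
vertex 3.963 -2.787 -4.145
vertex 4.431 -2.623 -3.66
vertex 2.724 -2.237 -3.135
endloop
endfacet
facet normal -0.086 -0.916 0.392
outer loop
vertex 2.724 -2.237 -3.135
vertex 4.431 -2.623 -3.66
vertex 3.193 -2.073 -2.649
endloop
endfacet
facet normal -0.733 0.326 0.597
outer loop
vertex 2.724 -2.237 -3.135
vertex 3.193 -2.073 -2.649
vertex 3.021 -1.495 -3.175
endloop
endfacet
facet normal 0.733 -0.325 -0.598
outer loop
vertex 4.431 -2.623 -3.66
vertex 4.259 -2.045 -4.185
vertex 4.77 -2.024 -3.57
endloop
endfacet
facet normal 0.474 -0.387 0.791
outer loop
vertex 4.431 -2.623 -3.66
vertex 4.77 -2.024 -3.57
vertex 3.193 -2.073 -2.649
endloop
endfacet
facet normal 0.474 -0.386 0.791
outer loop
vertex 3.193 -2.073 -2.649
vertex 4.77 -2.024 -3.57
vertex 3.532 -1.474 -2.56
endloop
endfacet
facet normal -0.733 0.326 0.598
outer loop
vertex 3.193 -2.073 -2.649
vertex 3.532 -1.474 -2.56
vertex 3.021 -1.495 -3.175
endloop
endfacet
facet normal -0.831 -0.362 -0.421
outer loop
vertex -3.397 0.833 -3.205
vertex -4.219 2.372 -2.907
vertex -2.964 1.31 -4.47
endloop
endfacet
facet normal 0.464 -0.870 -0.169
outer loop
vertex -2.141 1.668 -4.053
vertex -3.397 0.833 -3.205
vertex -2.964 1.31 -4.47
endloop
endfacet
facet normal -0.831 -0.362 -0.421
outer loop
vertex -2.964 1.31 -4.47
vertex -4.219 2.372 -2.907
vertex -3.786 2.849 -4.172
endloop
endfacet
facet normal 0.305 0.336 -0.891
outer loop
vertex -3.786 2.849 -4.172
vertex -2.141 1.668 -4.053
vertex -2.964 1.31 -4.47
endloop
endfacet
facet normal -0.305 -0.336 0.891
outer loop
vertex -3.397 0.833 -3.205
vertex -3.396 2.73 -2.49
vertex -4.219 2.372 -2.907
endloop
endfacet
facet normal 0.464 -0.870 -0.169
outer loop
vertex -2.574 1.191 -2.788
vertex -3.397 0.833 -3.205
vertex -2.141 1.668 -4.053
endloop
endfacet
facet normal -0.305 -0.336 0.891
outer loop
vertex -2.574 1.191 -2.788
vertex -3.396 2.73 -2.49
vertex -3.397 0.833 -3.205
endloop
endfacet
facet normal -0.464 0.870 0.169
outer loop
vertex -4.219 2.372 -2.907
vertex -3.396 2.73 -2.49
vertex -3.786 2.849 -4.172
endloop
endfacet
facet normal 0.305 0.336 -0.891
outer loop
vertex -2.963 3.207 -3.755
vertex -2.141 1.668 -4.053
vertex -3.786 2.849 -4.172
endloop
endfacet
facet normal -0.464 0.870 0.169
outer loop
vertex -3.786 2.849 -4.172
vertex -3.396 2.73 -2.49
vertex -2.963 3.207 -3.755
endloop
endfacet
facet normal 0.831 0.362 0.421
outer loop
vertex -2.963 3.207 -3.755
vertex -2.574 1.191 -2.788
vertex -2.141 1.668 -4.053
endloop
endfacet
facet normal 0.831 0.362 0.421
outer loop
vertex -3.396 2.73 -2.49
vertex -2.574 1.191 -2.788
vertex -2.963 3.207 -3.755
endloop
endfacet

endsolid


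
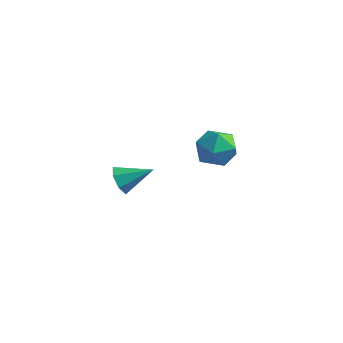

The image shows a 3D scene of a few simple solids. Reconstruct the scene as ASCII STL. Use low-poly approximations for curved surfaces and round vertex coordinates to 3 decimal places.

solid 
facet normal -0.770 -0.625 -0.129
outer loop
vertex 2.995 0.527 1.545
vertex 3.585 -0.169 1.393
vertex 3.294 0.012 2.253
endloop
endfacet
facet normal -0.941 -0.100 0.325
outer loop
vertex 2.995 0.527 1.545
vertex 3.294 0.012 2.253
vertex 3.228 0.931 2.344
endloop
endfacet
facet normal -0.853 0.522 -0.015
outer loop
vertex 2.995 0.527 1.545
vertex 3.228 0.931 2.344
vertex 3.478 1.316 1.541
endloop
endfacet
facet normal -0.630 0.382 -0.677
outer loop
vertex 2.995 0.527 1.545
vertex 3.478 1.316 1.541
vertex 3.698 0.637 0.953
endloop
endfacet
facet normal -0.578 -0.327 -0.747
outer loop
vertex 2.995 0.527 1.545
vertex 3.698 0.637 0.953
vertex 3.585 -0.169 1.393
endloop
endfacet
facet normal -0.480 -0.121 0.869
outer loop
vertex 3.228 0.931 2.344
vertex 3.294 0.012 2.253
vertex 3.962 0.483 2.687
endloop
endfacet
facet normal -0.204 -0.970 0.135
outer loop
vertex 3.294 0.012 2.253
vertex 3.585 -0.169 1.393
vertex 4.182 -0.196 2.099
endloop
endfacet
facet normal 0.107 -0.488 -0.866
outer loop
vertex 3.585 -0.169 1.393
vertex 3.698 0.637 0.953
vertex 4.432 0.189 1.296
endloop
endfacet
facet normal 0.024 0.659 -0.752
outer loop
vertex 3.698 0.637 0.953
vertex 3.478 1.316 1.541
vertex 4.366 1.108 1.387
endloop
endfacet
facet normal -0.338 0.885 0.319
outer loop
vertex 3.478 1.316 1.541
vertex 3.228 0.931 2.344
vertex 4.075 1.289 2.247
endloop
endfacet
facet normal 0.630 -0.382 0.677
outer loop
vertex 4.665 0.593 2.095
vertex 3.962 0.483 2.687
vertex 4.182 -0.196 2.099
endloop
endfacet
facet normal 0.853 -0.522 0.015
outer loop
vertex 4.665 0.593 2.095
vertex 4.182 -0.196 2.099
vertex 4.432 0.189 1.296
endloop
endfacet
facet normal 0.941 0.100 -0.325
outer loop
vertex 4.665 0.593 2.095
vertex 4.432 0.189 1.296
vertex 4.366 1.108 1.387
endloop
endfacet
facet normal 0.770 0.625 0.129
outer loop
vertex 4.665 0.593 2.095
vertex 4.366 1.108 1.387
vertex 4.075 1.289 2.247
endloop
endfacet
facet normal 0.578 0.327 0.747
outer loop
vertex 4.665 0.593 2.095
vertex 4.075 1.289 2.247
vertex 3.962 0.483 2.687
endloop
endfacet
facet normal -0.024 -0.659 0.752
outer loop
vertex 4.182 -0.196 2.099
vertex 3.962 0.483 2.687
vertex 3.294 0.012 2.253
endloop
endfacet
facet normal 0.338 -0.885 -0.319
outer loop
vertex 4.432 0.189 1.296
vertex 4.182 -0.196 2.099
vertex 3.585 -0.169 1.393
endloop
endfacet
facet normal 0.480 0.121 -0.869
outer loop
vertex 4.366 1.108 1.387
vertex 4.432 0.189 1.296
vertex 3.698 0.637 0.953
endloop
endfacet
facet normal 0.204 0.970 -0.135
outer loop
vertex 4.075 1.289 2.247
vertex 4.366 1.108 1.387
vertex 3.478 1.316 1.541
endloop
endfacet
facet normal -0.107 0.488 0.866
outer loop
vertex 3.962 0.483 2.687
vertex 4.075 1.289 2.247
vertex 3.228 0.931 2.344
endloop
endfacet
facet normal -0.750 -0.489 -0.445
outer loop
vertex 3.302 -4.424 2.057
vertex 2.886 -4.156 2.463
vertex 3.083 -3.94 1.894
endloop
endfacet
facet normal 0.791 0.159 -0.591
outer loop
vertex 3.302 -4.424 2.057
vertex 3.083 -3.94 1.894
vertex 3.854 -3.524 3.037
endloop
endfacet
facet normal -0.750 -0.489 -0.445
outer loop
vertex 3.083 -3.94 1.894
vertex 2.886 -4.156 2.463
vertex 2.716 -3.619 2.16
endloop
endfacet
facet normal 0.327 0.796 -0.510
outer loop
vertex 3.083 -3.94 1.894
vertex 2.716 -3.619 2.16
vertex 3.854 -3.524 3.037
endloop
endfacet
facet normal -0.750 -0.489 -0.446
outer loop
vertex 2.716 -3.619 2.16
vertex 2.886 -4.156 2.463
vertex 2.477 -3.703 2.654
endloop
endfacet
facet normal -0.154 0.984 0.093
outer loop
vertex 2.716 -3.619 2.16
vertex 2.477 -3.703 2.654
vertex 3.854 -3.524 3.037
endloop
endfacet
facet normal -0.750 -0.491 -0.443
outer loop
vertex 2.477 -3.703 2.654
vertex 2.886 -4.156 2.463
vertex 2.547 -4.127 3.005
endloop
endfacet
facet normal -0.287 0.582 0.761
outer loop
vertex 2.477 -3.703 2.654
vertex 2.547 -4.127 3.005
vertex 3.854 -3.524 3.037
endloop
endfacet
facet normal -0.751 -0.489 -0.443
outer loop
vertex 2.547 -4.127 3.005
vertex 2.886 -4.156 2.463
vertex 2.872 -4.574 2.948
endloop
endfacet
facet normal 0.026 -0.108 0.994
outer loop
vertex 2.547 -4.127 3.005
vertex 2.872 -4.574 2.948
vertex 3.854 -3.524 3.037
endloop
endfacet
facet normal -0.750 -0.490 -0.444
outer loop
vertex 2.872 -4.574 2.948
vertex 2.886 -4.156 2.463
vertex 3.208 -4.706 2.526
endloop
endfacet
facet normal 0.550 -0.566 0.615
outer loop
vertex 2.872 -4.574 2.948
vertex 3.208 -4.706 2.526
vertex 3.854 -3.524 3.037
endloop
endfacet
facet normal -0.750 -0.490 -0.445
outer loop
vertex 3.208 -4.706 2.526
vertex 2.886 -4.156 2.463
vertex 3.302 -4.424 2.057
endloop
endfacet
facet normal 0.890 -0.447 -0.091
outer loop
vertex 3.208 -4.706 2.526
vertex 3.302 -4.424 2.057
vertex 3.854 -3.524 3.037
endloop
endfacet

endsolid


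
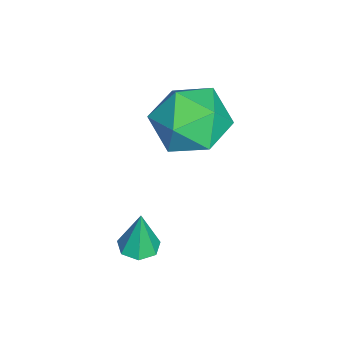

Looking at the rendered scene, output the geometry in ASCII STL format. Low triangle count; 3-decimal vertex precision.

solid 
facet normal -0.701 0.713 0.014
outer loop
vertex -1.179 3.533 -1.399
vertex -1.91 2.82 -1.726
vertex -1.737 2.969 -0.678
endloop
endfacet
facet normal -0.198 0.840 0.504
outer loop
vertex -1.179 3.533 -1.399
vertex -1.737 2.969 -0.678
vertex -0.686 3.131 -0.536
endloop
endfacet
facet normal 0.429 0.888 0.168
outer loop
vertex -1.179 3.533 -1.399
vertex -0.686 3.131 -0.536
vertex -0.21 3.083 -1.495
endloop
endfacet
facet normal 0.314 0.789 -0.529
outer loop
vertex -1.179 3.533 -1.399
vertex -0.21 3.083 -1.495
vertex -0.967 2.891 -2.231
endloop
endfacet
facet normal -0.385 0.681 -0.623
outer loop
vertex -1.179 3.533 -1.399
vertex -0.967 2.891 -2.231
vertex -1.91 2.82 -1.726
endloop
endfacet
facet normal -0.171 0.279 0.945
outer loop
vertex -0.686 3.131 -0.536
vertex -1.737 2.969 -0.678
vertex -1.113 2.169 -0.329
endloop
endfacet
facet normal -0.986 0.073 0.152
outer loop
vertex -1.737 2.969 -0.678
vertex -1.91 2.82 -1.726
vertex -1.87 1.977 -1.065
endloop
endfacet
facet normal -0.473 0.021 -0.881
outer loop
vertex -1.91 2.82 -1.726
vertex -0.967 2.891 -2.231
vertex -1.394 1.929 -2.024
endloop
endfacet
facet normal 0.658 0.196 -0.727
outer loop
vertex -0.967 2.891 -2.231
vertex -0.21 3.083 -1.495
vertex -0.343 2.091 -1.882
endloop
endfacet
facet normal 0.844 0.355 0.401
outer loop
vertex -0.21 3.083 -1.495
vertex -0.686 3.131 -0.536
vertex -0.17 2.24 -0.834
endloop
endfacet
facet normal -0.314 -0.789 0.529
outer loop
vertex -0.901 1.527 -1.161
vertex -1.113 2.169 -0.329
vertex -1.87 1.977 -1.065
endloop
endfacet
facet normal -0.429 -0.888 -0.168
outer loop
vertex -0.901 1.527 -1.161
vertex -1.87 1.977 -1.065
vertex -1.394 1.929 -2.024
endloop
endfacet
facet normal 0.198 -0.840 -0.504
outer loop
vertex -0.901 1.527 -1.161
vertex -1.394 1.929 -2.024
vertex -0.343 2.091 -1.882
endloop
endfacet
facet normal 0.701 -0.713 -0.014
outer loop
vertex -0.901 1.527 -1.161
vertex -0.343 2.091 -1.882
vertex -0.17 2.24 -0.834
endloop
endfacet
facet normal 0.385 -0.681 0.623
outer loop
vertex -0.901 1.527 -1.161
vertex -0.17 2.24 -0.834
vertex -1.113 2.169 -0.329
endloop
endfacet
facet normal -0.658 -0.196 0.727
outer loop
vertex -1.87 1.977 -1.065
vertex -1.113 2.169 -0.329
vertex -1.737 2.969 -0.678
endloop
endfacet
facet normal -0.844 -0.355 -0.401
outer loop
vertex -1.394 1.929 -2.024
vertex -1.87 1.977 -1.065
vertex -1.91 2.82 -1.726
endloop
endfacet
facet normal 0.171 -0.279 -0.945
outer loop
vertex -0.343 2.091 -1.882
vertex -1.394 1.929 -2.024
vertex -0.967 2.891 -2.231
endloop
endfacet
facet normal 0.986 -0.073 -0.152
outer loop
vertex -0.17 2.24 -0.834
vertex -0.343 2.091 -1.882
vertex -0.21 3.083 -1.495
endloop
endfacet
facet normal 0.473 -0.021 0.881
outer loop
vertex -1.113 2.169 -0.329
vertex -0.17 2.24 -0.834
vertex -0.686 3.131 -0.536
endloop
endfacet
facet normal 0.003 -0.053 -0.999
outer loop
vertex 1.302 2.048 -4.237
vertex 1.041 1.598 -4.214
vertex 0.852 2.081 -4.24
endloop
endfacet
facet normal 0.068 0.949 0.307
outer loop
vertex 1.302 2.048 -4.237
vertex 0.852 2.081 -4.24
vertex 1.039 1.662 -2.986
endloop
endfacet
facet normal 0.002 -0.053 -0.999
outer loop
vertex 0.852 2.081 -4.24
vertex 1.041 1.598 -4.214
vertex 0.545 1.751 -4.223
endloop
endfacet
facet normal -0.685 0.654 0.321
outer loop
vertex 0.852 2.081 -4.24
vertex 0.545 1.751 -4.223
vertex 1.039 1.662 -2.986
endloop
endfacet
facet normal 0.002 -0.051 -0.999
outer loop
vertex 0.545 1.751 -4.223
vertex 1.041 1.598 -4.214
vertex 0.612 1.306 -4.2
endloop
endfacet
facet normal -0.925 -0.121 0.361
outer loop
vertex 0.545 1.751 -4.223
vertex 0.612 1.306 -4.2
vertex 1.039 1.662 -2.986
endloop
endfacet
facet normal 0.003 -0.052 -0.999
outer loop
vertex 0.612 1.306 -4.2
vertex 1.041 1.598 -4.214
vertex 1.002 1.08 -4.187
endloop
endfacet
facet normal -0.470 -0.788 0.397
outer loop
vertex 0.612 1.306 -4.2
vertex 1.002 1.08 -4.187
vertex 1.039 1.662 -2.986
endloop
endfacet
facet normal 0.001 -0.052 -0.999
outer loop
vertex 1.002 1.08 -4.187
vertex 1.041 1.598 -4.214
vertex 1.422 1.245 -4.195
endloop
endfacet
facet normal 0.342 -0.850 0.401
outer loop
vertex 1.002 1.08 -4.187
vertex 1.422 1.245 -4.195
vertex 1.039 1.662 -2.986
endloop
endfacet
facet normal 0.002 -0.052 -0.999
outer loop
vertex 1.422 1.245 -4.195
vertex 1.041 1.598 -4.214
vertex 1.556 1.675 -4.217
endloop
endfacet
facet normal 0.892 -0.259 0.372
outer loop
vertex 1.422 1.245 -4.195
vertex 1.556 1.675 -4.217
vertex 1.039 1.662 -2.986
endloop
endfacet
facet normal 0.002 -0.052 -0.999
outer loop
vertex 1.556 1.675 -4.217
vertex 1.041 1.598 -4.214
vertex 1.302 2.048 -4.237
endloop
endfacet
facet normal 0.772 0.543 0.330
outer loop
vertex 1.556 1.675 -4.217
vertex 1.302 2.048 -4.237
vertex 1.039 1.662 -2.986
endloop
endfacet

endsolid


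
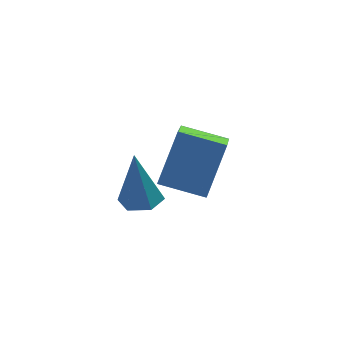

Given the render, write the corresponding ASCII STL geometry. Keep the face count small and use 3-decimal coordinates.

solid 
facet normal -0.897 0.379 0.229
outer loop
vertex 2.604 2.307 1.384
vertex 2.969 3.736 0.444
vertex 1.756 1.364 -0.377
endloop
endfacet
facet normal -0.208 -0.817 0.538
outer loop
vertex 3.271 0.724 -0.764
vertex 2.604 2.307 1.384
vertex 1.756 1.364 -0.377
endloop
endfacet
facet normal -0.896 0.379 0.229
outer loop
vertex 1.756 1.364 -0.377
vertex 2.969 3.736 0.444
vertex 2.12 2.794 -1.317
endloop
endfacet
facet normal -0.391 -0.434 -0.812
outer loop
vertex 2.12 2.794 -1.317
vertex 3.271 0.724 -0.764
vertex 1.756 1.364 -0.377
endloop
endfacet
facet normal 0.391 0.434 0.812
outer loop
vertex 2.604 2.307 1.384
vertex 4.484 3.096 0.057
vertex 2.969 3.736 0.444
endloop
endfacet
facet normal -0.208 -0.817 0.538
outer loop
vertex 4.12 1.666 0.997
vertex 2.604 2.307 1.384
vertex 3.271 0.724 -0.764
endloop
endfacet
facet normal 0.391 0.434 0.812
outer loop
vertex 4.12 1.666 0.997
vertex 4.484 3.096 0.057
vertex 2.604 2.307 1.384
endloop
endfacet
facet normal 0.208 0.817 -0.537
outer loop
vertex 2.969 3.736 0.444
vertex 4.484 3.096 0.057
vertex 2.12 2.794 -1.317
endloop
endfacet
facet normal -0.391 -0.434 -0.812
outer loop
vertex 3.636 2.153 -1.704
vertex 3.271 0.724 -0.764
vertex 2.12 2.794 -1.317
endloop
endfacet
facet normal 0.208 0.817 -0.538
outer loop
vertex 2.12 2.794 -1.317
vertex 4.484 3.096 0.057
vertex 3.636 2.153 -1.704
endloop
endfacet
facet normal 0.896 -0.380 -0.229
outer loop
vertex 3.636 2.153 -1.704
vertex 4.12 1.666 0.997
vertex 3.271 0.724 -0.764
endloop
endfacet
facet normal 0.897 -0.379 -0.229
outer loop
vertex 4.484 3.096 0.057
vertex 4.12 1.666 0.997
vertex 3.636 2.153 -1.704
endloop
endfacet
facet normal 0.083 -0.100 -0.991
outer loop
vertex 1.394 -0.424 1.074
vertex 0.876 -0.952 1.084
vertex 0.68 -0.244 0.996
endloop
endfacet
facet normal 0.215 0.951 0.224
outer loop
vertex 1.394 -0.424 1.074
vertex 0.68 -0.244 0.996
vertex 0.704 -0.748 3.116
endloop
endfacet
facet normal 0.085 -0.100 -0.991
outer loop
vertex 0.68 -0.244 0.996
vertex 0.876 -0.952 1.084
vertex 0.162 -0.772 1.005
endloop
endfacet
facet normal -0.702 0.691 0.172
outer loop
vertex 0.68 -0.244 0.996
vertex 0.162 -0.772 1.005
vertex 0.704 -0.748 3.116
endloop
endfacet
facet normal 0.085 -0.100 -0.991
outer loop
vertex 0.162 -0.772 1.005
vertex 0.876 -0.952 1.084
vertex 0.357 -1.481 1.093
endloop
endfacet
facet normal -0.942 -0.229 0.245
outer loop
vertex 0.162 -0.772 1.005
vertex 0.357 -1.481 1.093
vertex 0.704 -0.748 3.116
endloop
endfacet
facet normal 0.085 -0.100 -0.991
outer loop
vertex 0.357 -1.481 1.093
vertex 0.876 -0.952 1.084
vertex 1.071 -1.661 1.172
endloop
endfacet
facet normal -0.265 -0.891 0.368
outer loop
vertex 0.357 -1.481 1.093
vertex 1.071 -1.661 1.172
vertex 0.704 -0.748 3.116
endloop
endfacet
facet normal 0.083 -0.100 -0.991
outer loop
vertex 1.071 -1.661 1.172
vertex 0.876 -0.952 1.084
vertex 1.589 -1.133 1.162
endloop
endfacet
facet normal 0.652 -0.632 0.420
outer loop
vertex 1.071 -1.661 1.172
vertex 1.589 -1.133 1.162
vertex 0.704 -0.748 3.116
endloop
endfacet
facet normal 0.083 -0.100 -0.991
outer loop
vertex 1.589 -1.133 1.162
vertex 0.876 -0.952 1.084
vertex 1.394 -0.424 1.074
endloop
endfacet
facet normal 0.892 0.289 0.347
outer loop
vertex 1.589 -1.133 1.162
vertex 1.394 -0.424 1.074
vertex 0.704 -0.748 3.116
endloop
endfacet

endsolid


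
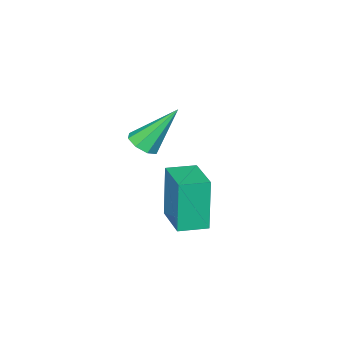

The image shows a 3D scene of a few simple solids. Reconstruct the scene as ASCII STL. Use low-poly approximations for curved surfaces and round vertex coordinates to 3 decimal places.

solid 
facet normal 0.428 -0.412 -0.804
outer loop
vertex 1.235 -0.241 0.218
vertex 0.741 -0.397 0.035
vertex 1.055 0.05 -0.027
endloop
endfacet
facet normal 0.643 0.685 0.342
outer loop
vertex 1.235 -0.241 0.218
vertex 1.055 0.05 -0.027
vertex -0.001 0.317 1.425
endloop
endfacet
facet normal 0.429 -0.413 -0.804
outer loop
vertex 1.055 0.05 -0.027
vertex 0.741 -0.397 0.035
vertex 0.691 0.079 -0.236
endloop
endfacet
facet normal 0.129 0.988 -0.088
outer loop
vertex 1.055 0.05 -0.027
vertex 0.691 0.079 -0.236
vertex -0.001 0.317 1.425
endloop
endfacet
facet normal 0.430 -0.412 -0.803
outer loop
vertex 0.691 0.079 -0.236
vertex 0.741 -0.397 0.035
vertex 0.356 -0.171 -0.287
endloop
endfacet
facet normal -0.531 0.779 -0.333
outer loop
vertex 0.691 0.079 -0.236
vertex 0.356 -0.171 -0.287
vertex -0.001 0.317 1.425
endloop
endfacet
facet normal 0.429 -0.414 -0.803
outer loop
vertex 0.356 -0.171 -0.287
vertex 0.741 -0.397 0.035
vertex 0.246 -0.553 -0.149
endloop
endfacet
facet normal -0.951 0.183 -0.250
outer loop
vertex 0.356 -0.171 -0.287
vertex 0.246 -0.553 -0.149
vertex -0.001 0.317 1.425
endloop
endfacet
facet normal 0.429 -0.414 -0.803
outer loop
vertex 0.246 -0.553 -0.149
vertex 0.741 -0.397 0.035
vertex 0.426 -0.844 0.097
endloop
endfacet
facet normal -0.885 -0.453 0.112
outer loop
vertex 0.246 -0.553 -0.149
vertex 0.426 -0.844 0.097
vertex -0.001 0.317 1.425
endloop
endfacet
facet normal 0.428 -0.413 -0.804
outer loop
vertex 0.426 -0.844 0.097
vertex 0.741 -0.397 0.035
vertex 0.791 -0.873 0.306
endloop
endfacet
facet normal -0.370 -0.755 0.541
outer loop
vertex 0.426 -0.844 0.097
vertex 0.791 -0.873 0.306
vertex -0.001 0.317 1.425
endloop
endfacet
facet normal 0.428 -0.413 -0.804
outer loop
vertex 0.791 -0.873 0.306
vertex 0.741 -0.397 0.035
vertex 1.126 -0.623 0.356
endloop
endfacet
facet normal 0.290 -0.546 0.786
outer loop
vertex 0.791 -0.873 0.306
vertex 1.126 -0.623 0.356
vertex -0.001 0.317 1.425
endloop
endfacet
facet normal 0.428 -0.413 -0.804
outer loop
vertex 1.126 -0.623 0.356
vertex 0.741 -0.397 0.035
vertex 1.235 -0.241 0.218
endloop
endfacet
facet normal 0.710 0.051 0.703
outer loop
vertex 1.126 -0.623 0.356
vertex 1.235 -0.241 0.218
vertex -0.001 0.317 1.425
endloop
endfacet
facet normal -0.823 0.565 -0.059
outer loop
vertex -1.115 0.113 -1.65
vertex -0.306 1.312 -1.449
vertex -0.881 0.262 -3.489
endloop
endfacet
facet normal -0.554 -0.821 -0.137
outer loop
vertex -0.074 -0.292 -3.431
vertex -1.115 0.113 -1.65
vertex -0.881 0.262 -3.489
endloop
endfacet
facet normal -0.823 0.566 -0.059
outer loop
vertex -0.881 0.262 -3.489
vertex -0.306 1.312 -1.449
vertex -0.071 1.461 -3.288
endloop
endfacet
facet normal 0.126 0.080 -0.989
outer loop
vertex -0.071 1.461 -3.288
vertex -0.074 -0.292 -3.431
vertex -0.881 0.262 -3.489
endloop
endfacet
facet normal -0.126 -0.081 0.989
outer loop
vertex -1.115 0.113 -1.65
vertex 0.501 0.758 -1.391
vertex -0.306 1.312 -1.449
endloop
endfacet
facet normal -0.554 -0.821 -0.137
outer loop
vertex -0.309 -0.441 -1.592
vertex -1.115 0.113 -1.65
vertex -0.074 -0.292 -3.431
endloop
endfacet
facet normal -0.126 -0.080 0.989
outer loop
vertex -0.309 -0.441 -1.592
vertex 0.501 0.758 -1.391
vertex -1.115 0.113 -1.65
endloop
endfacet
facet normal 0.554 0.821 0.137
outer loop
vertex -0.306 1.312 -1.449
vertex 0.501 0.758 -1.391
vertex -0.071 1.461 -3.288
endloop
endfacet
facet normal 0.126 0.080 -0.989
outer loop
vertex 0.735 0.907 -3.23
vertex -0.074 -0.292 -3.431
vertex -0.071 1.461 -3.288
endloop
endfacet
facet normal 0.554 0.821 0.137
outer loop
vertex -0.071 1.461 -3.288
vertex 0.501 0.758 -1.391
vertex 0.735 0.907 -3.23
endloop
endfacet
facet normal 0.823 -0.565 0.059
outer loop
vertex 0.735 0.907 -3.23
vertex -0.309 -0.441 -1.592
vertex -0.074 -0.292 -3.431
endloop
endfacet
facet normal 0.823 -0.566 0.059
outer loop
vertex 0.501 0.758 -1.391
vertex -0.309 -0.441 -1.592
vertex 0.735 0.907 -3.23
endloop
endfacet

endsolid


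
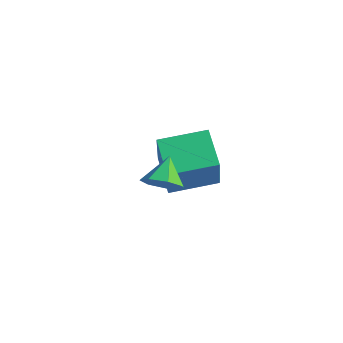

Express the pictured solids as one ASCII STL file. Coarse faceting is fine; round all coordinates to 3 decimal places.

solid 
facet normal 0.277 -0.806 -0.523
outer loop
vertex 2.983 -0.549 1.978
vertex 2.59 -0.283 1.359
vertex 3.334 -0.154 1.555
endloop
endfacet
facet normal 0.545 0.337 0.767
outer loop
vertex 2.983 -0.549 1.978
vertex 3.334 -0.154 1.555
vertex 2.27 0.643 1.961
endloop
endfacet
facet normal 0.277 -0.806 -0.523
outer loop
vertex 3.334 -0.154 1.555
vertex 2.59 -0.283 1.359
vertex 3.124 0.144 0.984
endloop
endfacet
facet normal 0.631 0.759 0.164
outer loop
vertex 3.334 -0.154 1.555
vertex 3.124 0.144 0.984
vertex 2.27 0.643 1.961
endloop
endfacet
facet normal 0.278 -0.806 -0.523
outer loop
vertex 3.124 0.144 0.984
vertex 2.59 -0.283 1.359
vertex 2.512 0.12 0.696
endloop
endfacet
facet normal 0.132 0.925 -0.357
outer loop
vertex 3.124 0.144 0.984
vertex 2.512 0.12 0.696
vertex 2.27 0.643 1.961
endloop
endfacet
facet normal 0.278 -0.806 -0.523
outer loop
vertex 2.512 0.12 0.696
vertex 2.59 -0.283 1.359
vertex 1.958 -0.208 0.907
endloop
endfacet
facet normal -0.575 0.711 -0.404
outer loop
vertex 2.512 0.12 0.696
vertex 1.958 -0.208 0.907
vertex 2.27 0.643 1.961
endloop
endfacet
facet normal 0.278 -0.807 -0.522
outer loop
vertex 1.958 -0.208 0.907
vertex 2.59 -0.283 1.359
vertex 1.88 -0.592 1.459
endloop
endfacet
facet normal -0.959 0.279 0.059
outer loop
vertex 1.958 -0.208 0.907
vertex 1.88 -0.592 1.459
vertex 2.27 0.643 1.961
endloop
endfacet
facet normal 0.277 -0.806 -0.523
outer loop
vertex 1.88 -0.592 1.459
vertex 2.59 -0.283 1.359
vertex 2.337 -0.744 1.935
endloop
endfacet
facet normal -0.728 -0.048 0.684
outer loop
vertex 1.88 -0.592 1.459
vertex 2.337 -0.744 1.935
vertex 2.27 0.643 1.961
endloop
endfacet
facet normal 0.278 -0.806 -0.523
outer loop
vertex 2.337 -0.744 1.935
vertex 2.59 -0.283 1.359
vertex 2.983 -0.549 1.978
endloop
endfacet
facet normal -0.060 -0.022 0.998
outer loop
vertex 2.337 -0.744 1.935
vertex 2.983 -0.549 1.978
vertex 2.27 0.643 1.961
endloop
endfacet
facet normal -0.695 0.641 0.327
outer loop
vertex 0.042 3.187 -0.629
vertex 1.377 4.541 -0.445
vertex -0.289 3.763 -2.462
endloop
endfacet
facet normal -0.699 -0.709 -0.096
outer loop
vertex 0.843 2.719 -2.995
vertex 0.042 3.187 -0.629
vertex -0.289 3.763 -2.462
endloop
endfacet
facet normal -0.695 0.641 0.327
outer loop
vertex -0.289 3.763 -2.462
vertex 1.377 4.541 -0.445
vertex 1.046 5.117 -2.278
endloop
endfacet
facet normal -0.170 0.295 -0.940
outer loop
vertex 1.046 5.117 -2.278
vertex 0.843 2.719 -2.995
vertex -0.289 3.763 -2.462
endloop
endfacet
facet normal 0.170 -0.295 0.940
outer loop
vertex 0.042 3.187 -0.629
vertex 2.509 3.497 -0.978
vertex 1.377 4.541 -0.445
endloop
endfacet
facet normal -0.699 -0.709 -0.096
outer loop
vertex 1.174 2.143 -1.162
vertex 0.042 3.187 -0.629
vertex 0.843 2.719 -2.995
endloop
endfacet
facet normal 0.170 -0.295 0.940
outer loop
vertex 1.174 2.143 -1.162
vertex 2.509 3.497 -0.978
vertex 0.042 3.187 -0.629
endloop
endfacet
facet normal 0.699 0.709 0.096
outer loop
vertex 1.377 4.541 -0.445
vertex 2.509 3.497 -0.978
vertex 1.046 5.117 -2.278
endloop
endfacet
facet normal -0.170 0.295 -0.940
outer loop
vertex 2.178 4.073 -2.811
vertex 0.843 2.719 -2.995
vertex 1.046 5.117 -2.278
endloop
endfacet
facet normal 0.699 0.709 0.096
outer loop
vertex 1.046 5.117 -2.278
vertex 2.509 3.497 -0.978
vertex 2.178 4.073 -2.811
endloop
endfacet
facet normal 0.695 -0.641 -0.327
outer loop
vertex 2.178 4.073 -2.811
vertex 1.174 2.143 -1.162
vertex 0.843 2.719 -2.995
endloop
endfacet
facet normal 0.695 -0.641 -0.327
outer loop
vertex 2.509 3.497 -0.978
vertex 1.174 2.143 -1.162
vertex 2.178 4.073 -2.811
endloop
endfacet

endsolid


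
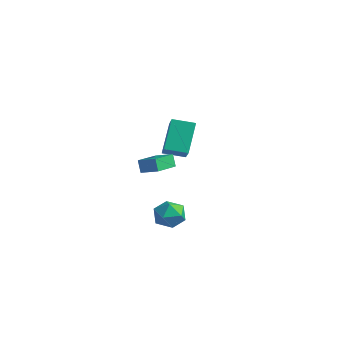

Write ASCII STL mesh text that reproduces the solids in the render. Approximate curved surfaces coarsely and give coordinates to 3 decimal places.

solid 
facet normal -0.872 -0.356 -0.337
outer loop
vertex -0.846 -2.126 -0.397
vertex -1.351 -0.519 -0.791
vertex -0.519 -2.209 -1.156
endloop
endfacet
facet normal 0.292 -0.929 0.227
outer loop
vertex 0.431 -1.821 -0.789
vertex -0.846 -2.126 -0.397
vertex -0.519 -2.209 -1.156
endloop
endfacet
facet normal -0.872 -0.356 -0.337
outer loop
vertex -0.519 -2.209 -1.156
vertex -1.351 -0.519 -0.791
vertex -1.024 -0.602 -1.549
endloop
endfacet
facet normal 0.394 -0.100 -0.914
outer loop
vertex -1.024 -0.602 -1.549
vertex 0.431 -1.821 -0.789
vertex -0.519 -2.209 -1.156
endloop
endfacet
facet normal -0.394 0.100 0.914
outer loop
vertex -0.846 -2.126 -0.397
vertex -0.401 -0.131 -0.424
vertex -1.351 -0.519 -0.791
endloop
endfacet
facet normal 0.292 -0.929 0.228
outer loop
vertex 0.104 -1.738 -0.031
vertex -0.846 -2.126 -0.397
vertex 0.431 -1.821 -0.789
endloop
endfacet
facet normal -0.393 0.100 0.914
outer loop
vertex 0.104 -1.738 -0.031
vertex -0.401 -0.131 -0.424
vertex -0.846 -2.126 -0.397
endloop
endfacet
facet normal -0.292 0.929 -0.228
outer loop
vertex -1.351 -0.519 -0.791
vertex -0.401 -0.131 -0.424
vertex -1.024 -0.602 -1.549
endloop
endfacet
facet normal 0.393 -0.101 -0.914
outer loop
vertex -0.074 -0.214 -1.183
vertex 0.431 -1.821 -0.789
vertex -1.024 -0.602 -1.549
endloop
endfacet
facet normal -0.292 0.929 -0.227
outer loop
vertex -1.024 -0.602 -1.549
vertex -0.401 -0.131 -0.424
vertex -0.074 -0.214 -1.183
endloop
endfacet
facet normal 0.871 0.356 0.337
outer loop
vertex -0.074 -0.214 -1.183
vertex 0.104 -1.738 -0.031
vertex 0.431 -1.821 -0.789
endloop
endfacet
facet normal 0.872 0.356 0.337
outer loop
vertex -0.401 -0.131 -0.424
vertex 0.104 -1.738 -0.031
vertex -0.074 -0.214 -1.183
endloop
endfacet
facet normal -0.671 -0.714 0.200
outer loop
vertex -3.968 2.774 -0.101
vertex -5.151 3.587 -1.171
vertex -3.242 1.622 -1.778
endloop
endfacet
facet normal 0.660 -0.454 0.598
outer loop
vertex -2.329 2.593 -2.049
vertex -3.968 2.774 -0.101
vertex -3.242 1.622 -1.778
endloop
endfacet
facet normal -0.671 -0.714 0.200
outer loop
vertex -3.242 1.622 -1.778
vertex -5.151 3.587 -1.171
vertex -4.425 2.435 -2.848
endloop
endfacet
facet normal 0.336 -0.533 -0.777
outer loop
vertex -4.425 2.435 -2.848
vertex -2.329 2.593 -2.049
vertex -3.242 1.622 -1.778
endloop
endfacet
facet normal -0.336 0.533 0.777
outer loop
vertex -3.968 2.774 -0.101
vertex -4.238 4.558 -1.442
vertex -5.151 3.587 -1.171
endloop
endfacet
facet normal 0.660 -0.454 0.598
outer loop
vertex -3.055 3.745 -0.372
vertex -3.968 2.774 -0.101
vertex -2.329 2.593 -2.049
endloop
endfacet
facet normal -0.336 0.533 0.777
outer loop
vertex -3.055 3.745 -0.372
vertex -4.238 4.558 -1.442
vertex -3.968 2.774 -0.101
endloop
endfacet
facet normal -0.660 0.454 -0.598
outer loop
vertex -5.151 3.587 -1.171
vertex -4.238 4.558 -1.442
vertex -4.425 2.435 -2.848
endloop
endfacet
facet normal 0.336 -0.533 -0.777
outer loop
vertex -3.512 3.406 -3.119
vertex -2.329 2.593 -2.049
vertex -4.425 2.435 -2.848
endloop
endfacet
facet normal -0.660 0.454 -0.598
outer loop
vertex -4.425 2.435 -2.848
vertex -4.238 4.558 -1.442
vertex -3.512 3.406 -3.119
endloop
endfacet
facet normal 0.671 0.714 -0.200
outer loop
vertex -3.512 3.406 -3.119
vertex -3.055 3.745 -0.372
vertex -2.329 2.593 -2.049
endloop
endfacet
facet normal 0.671 0.714 -0.200
outer loop
vertex -4.238 4.558 -1.442
vertex -3.055 3.745 -0.372
vertex -3.512 3.406 -3.119
endloop
endfacet
facet normal -0.099 0.419 0.902
outer loop
vertex 3.113 -2.367 -1.978
vertex 2.266 -2.778 -1.88
vertex 3.047 -3.226 -1.586
endloop
endfacet
facet normal 0.587 0.298 0.753
outer loop
vertex 3.113 -2.367 -1.978
vertex 3.047 -3.226 -1.586
vertex 3.741 -3.038 -2.202
endloop
endfacet
facet normal 0.746 0.648 0.151
outer loop
vertex 3.113 -2.367 -1.978
vertex 3.741 -3.038 -2.202
vertex 3.389 -2.475 -2.876
endloop
endfacet
facet normal 0.158 0.985 -0.070
outer loop
vertex 3.113 -2.367 -1.978
vertex 3.389 -2.475 -2.876
vertex 2.478 -2.315 -2.677
endloop
endfacet
facet normal -0.364 0.844 0.394
outer loop
vertex 3.113 -2.367 -1.978
vertex 2.478 -2.315 -2.677
vertex 2.266 -2.778 -1.88
endloop
endfacet
facet normal 0.666 -0.401 0.628
outer loop
vertex 3.741 -3.038 -2.202
vertex 3.047 -3.226 -1.586
vertex 3.282 -3.865 -2.243
endloop
endfacet
facet normal -0.445 -0.205 0.872
outer loop
vertex 3.047 -3.226 -1.586
vertex 2.266 -2.778 -1.88
vertex 2.371 -3.705 -2.044
endloop
endfacet
facet normal -0.874 0.483 0.048
outer loop
vertex 2.266 -2.778 -1.88
vertex 2.478 -2.315 -2.677
vertex 2.019 -3.142 -2.718
endloop
endfacet
facet normal -0.028 0.711 -0.702
outer loop
vertex 2.478 -2.315 -2.677
vertex 3.389 -2.475 -2.876
vertex 2.713 -2.954 -3.334
endloop
endfacet
facet normal 0.924 0.166 -0.344
outer loop
vertex 3.389 -2.475 -2.876
vertex 3.741 -3.038 -2.202
vertex 3.494 -3.402 -3.04
endloop
endfacet
facet normal -0.158 -0.985 0.070
outer loop
vertex 2.647 -3.813 -2.942
vertex 3.282 -3.865 -2.243
vertex 2.371 -3.705 -2.044
endloop
endfacet
facet normal -0.746 -0.648 -0.151
outer loop
vertex 2.647 -3.813 -2.942
vertex 2.371 -3.705 -2.044
vertex 2.019 -3.142 -2.718
endloop
endfacet
facet normal -0.587 -0.298 -0.753
outer loop
vertex 2.647 -3.813 -2.942
vertex 2.019 -3.142 -2.718
vertex 2.713 -2.954 -3.334
endloop
endfacet
facet normal 0.099 -0.419 -0.902
outer loop
vertex 2.647 -3.813 -2.942
vertex 2.713 -2.954 -3.334
vertex 3.494 -3.402 -3.04
endloop
endfacet
facet normal 0.364 -0.844 -0.394
outer loop
vertex 2.647 -3.813 -2.942
vertex 3.494 -3.402 -3.04
vertex 3.282 -3.865 -2.243
endloop
endfacet
facet normal 0.028 -0.711 0.702
outer loop
vertex 2.371 -3.705 -2.044
vertex 3.282 -3.865 -2.243
vertex 3.047 -3.226 -1.586
endloop
endfacet
facet normal -0.924 -0.166 0.344
outer loop
vertex 2.019 -3.142 -2.718
vertex 2.371 -3.705 -2.044
vertex 2.266 -2.778 -1.88
endloop
endfacet
facet normal -0.666 0.401 -0.628
outer loop
vertex 2.713 -2.954 -3.334
vertex 2.019 -3.142 -2.718
vertex 2.478 -2.315 -2.677
endloop
endfacet
facet normal 0.445 0.205 -0.872
outer loop
vertex 3.494 -3.402 -3.04
vertex 2.713 -2.954 -3.334
vertex 3.389 -2.475 -2.876
endloop
endfacet
facet normal 0.874 -0.483 -0.048
outer loop
vertex 3.282 -3.865 -2.243
vertex 3.494 -3.402 -3.04
vertex 3.741 -3.038 -2.202
endloop
endfacet

endsolid
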